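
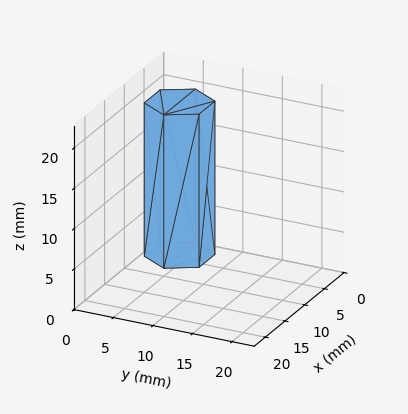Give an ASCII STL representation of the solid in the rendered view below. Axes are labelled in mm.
Reading the render: the shape is a regular 6-sided prism (a cylinder approximated with 6 flat sides), circumscribed radius ≈ 4 mm, height ≈ 19 mm (dimensions read to the nearest mm from the axis ticks). For the STL, each face is triangulated and given an outward normal.

solid part
  facet normal 0.0000 0.0000 -1.0000
    outer loop
      vertex 2.000 7.464 0.000
      vertex 6.000 7.464 0.000
      vertex 8.000 4.000 0.000
    endloop
  endfacet
  facet normal 0.0000 0.0000 -1.0000
    outer loop
      vertex 0.000 4.000 0.000
      vertex 2.000 7.464 0.000
      vertex 8.000 4.000 0.000
    endloop
  endfacet
  facet normal 0.0000 0.0000 -1.0000
    outer loop
      vertex 2.000 0.536 0.000
      vertex 0.000 4.000 0.000
      vertex 8.000 4.000 0.000
    endloop
  endfacet
  facet normal 0.0000 0.0000 -1.0000
    outer loop
      vertex 6.000 0.536 0.000
      vertex 2.000 0.536 0.000
      vertex 8.000 4.000 0.000
    endloop
  endfacet
  facet normal 0.0000 0.0000 1.0000
    outer loop
      vertex 8.000 4.000 19.000
      vertex 6.000 7.464 19.000
      vertex 2.000 7.464 19.000
    endloop
  endfacet
  facet normal 0.0000 0.0000 1.0000
    outer loop
      vertex 8.000 4.000 19.000
      vertex 2.000 7.464 19.000
      vertex 0.000 4.000 19.000
    endloop
  endfacet
  facet normal 0.0000 0.0000 1.0000
    outer loop
      vertex 8.000 4.000 19.000
      vertex 0.000 4.000 19.000
      vertex 2.000 0.536 19.000
    endloop
  endfacet
  facet normal 0.0000 0.0000 1.0000
    outer loop
      vertex 8.000 4.000 19.000
      vertex 2.000 0.536 19.000
      vertex 6.000 0.536 19.000
    endloop
  endfacet
  facet normal 0.8660 0.5000 0.0000
    outer loop
      vertex 8.000 4.000 0.000
      vertex 6.000 7.464 0.000
      vertex 6.000 7.464 19.000
    endloop
  endfacet
  facet normal 0.8660 0.5000 0.0000
    outer loop
      vertex 8.000 4.000 0.000
      vertex 6.000 7.464 19.000
      vertex 8.000 4.000 19.000
    endloop
  endfacet
  facet normal 0.0000 1.0000 0.0000
    outer loop
      vertex 6.000 7.464 0.000
      vertex 2.000 7.464 0.000
      vertex 2.000 7.464 19.000
    endloop
  endfacet
  facet normal 0.0000 1.0000 0.0000
    outer loop
      vertex 6.000 7.464 0.000
      vertex 2.000 7.464 19.000
      vertex 6.000 7.464 19.000
    endloop
  endfacet
  facet normal -0.8660 0.5000 0.0000
    outer loop
      vertex 2.000 7.464 0.000
      vertex 0.000 4.000 0.000
      vertex 0.000 4.000 19.000
    endloop
  endfacet
  facet normal -0.8660 0.5000 0.0000
    outer loop
      vertex 2.000 7.464 0.000
      vertex 0.000 4.000 19.000
      vertex 2.000 7.464 19.000
    endloop
  endfacet
  facet normal -0.8660 -0.5000 0.0000
    outer loop
      vertex 0.000 4.000 0.000
      vertex 2.000 0.536 0.000
      vertex 2.000 0.536 19.000
    endloop
  endfacet
  facet normal -0.8660 -0.5000 0.0000
    outer loop
      vertex 0.000 4.000 0.000
      vertex 2.000 0.536 19.000
      vertex 0.000 4.000 19.000
    endloop
  endfacet
  facet normal 0.0000 -1.0000 0.0000
    outer loop
      vertex 2.000 0.536 0.000
      vertex 6.000 0.536 0.000
      vertex 6.000 0.536 19.000
    endloop
  endfacet
  facet normal 0.0000 -1.0000 0.0000
    outer loop
      vertex 2.000 0.536 0.000
      vertex 6.000 0.536 19.000
      vertex 2.000 0.536 19.000
    endloop
  endfacet
  facet normal 0.8660 -0.5000 0.0000
    outer loop
      vertex 6.000 0.536 0.000
      vertex 8.000 4.000 0.000
      vertex 8.000 4.000 19.000
    endloop
  endfacet
  facet normal 0.8660 -0.5000 0.0000
    outer loop
      vertex 6.000 0.536 0.000
      vertex 8.000 4.000 19.000
      vertex 6.000 0.536 19.000
    endloop
  endfacet
endsolid part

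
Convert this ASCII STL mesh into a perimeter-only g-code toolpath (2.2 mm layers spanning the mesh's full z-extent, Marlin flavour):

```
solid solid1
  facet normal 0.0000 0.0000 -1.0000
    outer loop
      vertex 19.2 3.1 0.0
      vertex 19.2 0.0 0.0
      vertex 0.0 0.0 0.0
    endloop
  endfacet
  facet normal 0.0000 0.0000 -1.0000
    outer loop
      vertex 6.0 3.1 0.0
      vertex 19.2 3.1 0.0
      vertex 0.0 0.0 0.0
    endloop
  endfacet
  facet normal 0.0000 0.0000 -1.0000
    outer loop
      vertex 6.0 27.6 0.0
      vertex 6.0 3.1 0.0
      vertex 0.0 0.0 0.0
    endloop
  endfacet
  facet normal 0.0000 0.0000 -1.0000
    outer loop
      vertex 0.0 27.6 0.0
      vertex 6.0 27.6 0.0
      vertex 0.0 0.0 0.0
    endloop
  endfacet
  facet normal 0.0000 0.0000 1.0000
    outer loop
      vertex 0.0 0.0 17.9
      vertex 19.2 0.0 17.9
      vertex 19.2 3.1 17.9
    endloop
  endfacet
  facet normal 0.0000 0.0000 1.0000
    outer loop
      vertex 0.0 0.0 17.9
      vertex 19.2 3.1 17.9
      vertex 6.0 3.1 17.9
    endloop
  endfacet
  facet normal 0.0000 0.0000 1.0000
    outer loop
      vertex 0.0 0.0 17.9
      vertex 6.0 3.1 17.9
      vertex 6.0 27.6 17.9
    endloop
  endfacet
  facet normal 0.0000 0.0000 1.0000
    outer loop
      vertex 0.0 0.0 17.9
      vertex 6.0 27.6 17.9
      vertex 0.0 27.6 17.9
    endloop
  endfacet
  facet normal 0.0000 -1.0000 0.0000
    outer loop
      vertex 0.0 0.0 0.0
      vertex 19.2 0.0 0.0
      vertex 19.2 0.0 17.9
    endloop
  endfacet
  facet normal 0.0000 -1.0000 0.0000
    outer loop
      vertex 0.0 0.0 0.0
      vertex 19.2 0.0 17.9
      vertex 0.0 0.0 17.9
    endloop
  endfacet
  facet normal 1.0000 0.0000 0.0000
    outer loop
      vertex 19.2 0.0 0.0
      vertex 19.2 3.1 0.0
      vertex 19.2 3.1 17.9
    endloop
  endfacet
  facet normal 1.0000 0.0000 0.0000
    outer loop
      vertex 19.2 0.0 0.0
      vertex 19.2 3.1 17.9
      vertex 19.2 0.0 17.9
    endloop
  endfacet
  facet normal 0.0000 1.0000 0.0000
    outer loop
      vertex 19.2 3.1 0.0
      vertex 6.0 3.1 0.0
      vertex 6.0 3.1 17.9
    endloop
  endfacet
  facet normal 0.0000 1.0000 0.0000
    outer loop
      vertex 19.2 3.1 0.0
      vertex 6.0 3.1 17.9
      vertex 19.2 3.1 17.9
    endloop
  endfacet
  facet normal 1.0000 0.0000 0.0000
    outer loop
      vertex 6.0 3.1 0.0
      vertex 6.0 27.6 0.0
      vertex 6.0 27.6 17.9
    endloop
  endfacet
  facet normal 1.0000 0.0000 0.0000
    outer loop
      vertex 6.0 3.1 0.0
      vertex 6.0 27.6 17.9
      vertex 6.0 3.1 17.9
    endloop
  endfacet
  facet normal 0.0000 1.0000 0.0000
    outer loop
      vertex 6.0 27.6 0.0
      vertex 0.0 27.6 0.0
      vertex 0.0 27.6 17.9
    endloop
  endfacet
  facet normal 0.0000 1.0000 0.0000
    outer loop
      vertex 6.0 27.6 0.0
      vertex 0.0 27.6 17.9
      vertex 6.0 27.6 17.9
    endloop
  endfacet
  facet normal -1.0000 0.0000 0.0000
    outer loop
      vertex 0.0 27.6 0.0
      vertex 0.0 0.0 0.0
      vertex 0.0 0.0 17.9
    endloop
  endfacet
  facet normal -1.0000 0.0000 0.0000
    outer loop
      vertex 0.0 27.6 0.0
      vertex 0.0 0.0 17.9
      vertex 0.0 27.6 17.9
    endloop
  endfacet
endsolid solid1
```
; perimeter-only toolpath
G21 ; units = mm
G90 ; absolute positioning
G28 ; home
; layer 1
G0 Z2.2
G0 X0.0 Y0.0
G1 X19.2 Y0.0
G1 X19.2 Y3.1
G1 X6.0 Y3.1
G1 X6.0 Y27.6
G1 X0.0 Y27.6
G1 X0.0 Y0.0
; layer 2
G0 Z4.5
G0 X0.0 Y0.0
G1 X19.2 Y0.0
G1 X19.2 Y3.1
G1 X6.0 Y3.1
G1 X6.0 Y27.6
G1 X0.0 Y27.6
G1 X0.0 Y0.0
; layer 3
G0 Z6.7
G0 X0.0 Y0.0
G1 X19.2 Y0.0
G1 X19.2 Y3.1
G1 X6.0 Y3.1
G1 X6.0 Y27.6
G1 X0.0 Y27.6
G1 X0.0 Y0.0
; layer 4
G0 Z8.9
G0 X0.0 Y0.0
G1 X19.2 Y0.0
G1 X19.2 Y3.1
G1 X6.0 Y3.1
G1 X6.0 Y27.6
G1 X0.0 Y27.6
G1 X0.0 Y0.0
; layer 5
G0 Z11.2
G0 X0.0 Y0.0
G1 X19.2 Y0.0
G1 X19.2 Y3.1
G1 X6.0 Y3.1
G1 X6.0 Y27.6
G1 X0.0 Y27.6
G1 X0.0 Y0.0
; layer 6
G0 Z13.4
G0 X0.0 Y0.0
G1 X19.2 Y0.0
G1 X19.2 Y3.1
G1 X6.0 Y3.1
G1 X6.0 Y27.6
G1 X0.0 Y27.6
G1 X0.0 Y0.0
; layer 7
G0 Z15.7
G0 X0.0 Y0.0
G1 X19.2 Y0.0
G1 X19.2 Y3.1
G1 X6.0 Y3.1
G1 X6.0 Y27.6
G1 X0.0 Y27.6
G1 X0.0 Y0.0
; layer 8
G0 Z17.9
G0 X0.0 Y0.0
G1 X19.2 Y0.0
G1 X19.2 Y3.1
G1 X6.0 Y3.1
G1 X6.0 Y27.6
G1 X0.0 Y27.6
G1 X0.0 Y0.0
M2 ; end

The solid is an L-shaped prism: outer 19.2 × 27.6 mm, arm thicknesses ≈ 3.1 mm (horizontal) and 6 mm (vertical), extruded 17.9 mm in z. Slicing at Δz = 2.2 mm — 8 equal slices spanning the solid's height, so layer i sits at z = i·h/8 — gives 8 non-empty perimeters. Each is a 6-segment closed polygon; G0 lifts to the layer z and rapids to the start vertex, then G1 traces the edges.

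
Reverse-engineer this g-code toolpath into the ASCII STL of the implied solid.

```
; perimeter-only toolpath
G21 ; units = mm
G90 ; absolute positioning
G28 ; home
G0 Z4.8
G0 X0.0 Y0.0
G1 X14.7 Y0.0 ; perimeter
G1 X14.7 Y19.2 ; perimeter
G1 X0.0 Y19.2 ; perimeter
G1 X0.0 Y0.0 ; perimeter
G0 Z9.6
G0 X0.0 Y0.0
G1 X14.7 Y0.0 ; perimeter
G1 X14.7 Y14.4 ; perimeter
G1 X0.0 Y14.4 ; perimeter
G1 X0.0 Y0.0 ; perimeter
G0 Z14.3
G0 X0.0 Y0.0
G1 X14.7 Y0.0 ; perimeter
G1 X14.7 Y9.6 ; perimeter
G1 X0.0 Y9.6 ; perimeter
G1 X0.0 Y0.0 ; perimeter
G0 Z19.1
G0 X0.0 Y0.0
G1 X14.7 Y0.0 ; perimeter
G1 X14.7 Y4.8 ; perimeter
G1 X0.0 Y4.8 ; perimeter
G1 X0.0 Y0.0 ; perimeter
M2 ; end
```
solid part
  facet normal 0.0000 0.0000 -1.0000
    outer loop
      vertex 14.7 24.0 0.0
      vertex 14.7 0.0 0.0
      vertex 0.0 0.0 0.0
    endloop
  endfacet
  facet normal 0.0000 0.0000 -1.0000
    outer loop
      vertex 0.0 24.0 0.0
      vertex 14.7 24.0 0.0
      vertex 0.0 0.0 0.0
    endloop
  endfacet
  facet normal 0.0000 -1.0000 0.0000
    outer loop
      vertex 0.0 0.0 0.0
      vertex 14.7 0.0 0.0
      vertex 14.7 0.0 23.9
    endloop
  endfacet
  facet normal 0.0000 -1.0000 0.0000
    outer loop
      vertex 0.0 0.0 0.0
      vertex 14.7 0.0 23.9
      vertex 0.0 0.0 23.9
    endloop
  endfacet
  facet normal 0.0000 0.7056 0.7086
    outer loop
      vertex 0.0 0.0 23.9
      vertex 14.7 0.0 23.9
      vertex 14.7 24.0 0.0
    endloop
  endfacet
  facet normal 0.0000 0.7056 0.7086
    outer loop
      vertex 0.0 0.0 23.9
      vertex 14.7 24.0 0.0
      vertex 0.0 24.0 0.0
    endloop
  endfacet
  facet normal -1.0000 0.0000 0.0000
    outer loop
      vertex 0.0 0.0 23.9
      vertex 0.0 24.0 0.0
      vertex 0.0 0.0 0.0
    endloop
  endfacet
  facet normal 1.0000 0.0000 0.0000
    outer loop
      vertex 14.7 0.0 0.0
      vertex 14.7 24.0 0.0
      vertex 14.7 0.0 23.9
    endloop
  endfacet
endsolid part

The G0 Z moves step by Δz≈4.8 mm. The G1 loops shrink linearly with z, so the solid tapers from its base footprint up to z≈23.9. Closing with a flat bottom cap and the tapered top and triangulating gives 8 facets — a wedge (ramp): 14.7 × 24 mm base, rising to 23.9 mm along the y=0 edge and sloping linearly to z=0 at y=24.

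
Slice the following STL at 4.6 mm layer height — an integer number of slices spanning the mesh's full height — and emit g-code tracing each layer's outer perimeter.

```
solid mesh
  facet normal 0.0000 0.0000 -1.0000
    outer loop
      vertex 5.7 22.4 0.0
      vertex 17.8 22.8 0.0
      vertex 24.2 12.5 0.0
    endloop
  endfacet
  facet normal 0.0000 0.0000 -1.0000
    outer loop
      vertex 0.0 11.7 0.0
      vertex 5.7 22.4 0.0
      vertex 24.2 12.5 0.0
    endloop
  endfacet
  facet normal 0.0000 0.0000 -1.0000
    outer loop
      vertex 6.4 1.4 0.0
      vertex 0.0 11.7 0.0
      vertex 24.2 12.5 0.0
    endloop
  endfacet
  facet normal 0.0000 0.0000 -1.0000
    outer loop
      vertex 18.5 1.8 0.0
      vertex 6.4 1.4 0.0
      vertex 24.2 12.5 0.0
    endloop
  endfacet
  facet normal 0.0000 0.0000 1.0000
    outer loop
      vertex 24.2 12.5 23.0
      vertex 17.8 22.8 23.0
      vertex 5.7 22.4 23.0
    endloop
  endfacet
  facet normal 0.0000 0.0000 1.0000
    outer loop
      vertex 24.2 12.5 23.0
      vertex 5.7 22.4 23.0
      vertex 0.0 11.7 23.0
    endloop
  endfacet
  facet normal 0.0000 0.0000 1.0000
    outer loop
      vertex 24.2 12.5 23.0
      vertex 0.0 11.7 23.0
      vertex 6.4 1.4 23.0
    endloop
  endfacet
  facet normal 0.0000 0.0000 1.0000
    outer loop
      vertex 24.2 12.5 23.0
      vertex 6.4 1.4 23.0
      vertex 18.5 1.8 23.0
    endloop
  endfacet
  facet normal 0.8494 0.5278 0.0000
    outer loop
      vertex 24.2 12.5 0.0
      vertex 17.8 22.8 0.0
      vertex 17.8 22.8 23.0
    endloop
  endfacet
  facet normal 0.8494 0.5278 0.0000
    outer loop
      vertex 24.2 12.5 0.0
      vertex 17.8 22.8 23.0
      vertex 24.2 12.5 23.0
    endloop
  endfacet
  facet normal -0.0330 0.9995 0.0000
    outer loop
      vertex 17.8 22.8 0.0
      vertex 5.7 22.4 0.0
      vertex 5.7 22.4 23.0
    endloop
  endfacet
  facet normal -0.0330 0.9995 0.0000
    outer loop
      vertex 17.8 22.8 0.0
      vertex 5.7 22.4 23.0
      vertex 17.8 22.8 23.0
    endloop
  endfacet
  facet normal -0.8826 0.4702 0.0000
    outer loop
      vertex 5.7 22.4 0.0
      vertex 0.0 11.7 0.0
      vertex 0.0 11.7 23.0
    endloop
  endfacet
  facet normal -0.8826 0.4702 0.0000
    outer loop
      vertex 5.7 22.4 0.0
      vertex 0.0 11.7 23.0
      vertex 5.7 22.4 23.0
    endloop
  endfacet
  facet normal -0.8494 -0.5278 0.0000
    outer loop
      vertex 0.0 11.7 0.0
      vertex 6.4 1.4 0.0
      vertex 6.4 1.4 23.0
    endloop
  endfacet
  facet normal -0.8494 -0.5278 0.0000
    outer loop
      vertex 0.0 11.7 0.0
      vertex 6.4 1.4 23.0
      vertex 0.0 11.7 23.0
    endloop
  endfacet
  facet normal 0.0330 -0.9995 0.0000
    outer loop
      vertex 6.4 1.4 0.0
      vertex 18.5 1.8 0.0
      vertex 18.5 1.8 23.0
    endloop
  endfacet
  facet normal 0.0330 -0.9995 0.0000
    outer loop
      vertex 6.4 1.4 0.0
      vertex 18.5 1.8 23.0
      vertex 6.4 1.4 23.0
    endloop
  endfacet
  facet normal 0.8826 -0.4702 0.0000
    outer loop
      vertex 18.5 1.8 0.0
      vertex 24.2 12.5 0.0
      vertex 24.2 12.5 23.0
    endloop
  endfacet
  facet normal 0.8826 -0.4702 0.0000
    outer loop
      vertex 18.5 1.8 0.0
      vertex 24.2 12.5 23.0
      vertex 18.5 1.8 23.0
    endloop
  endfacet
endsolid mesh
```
; perimeter-only toolpath
G21 ; units = mm
G90 ; absolute positioning
G28 ; home
; layer 1
G0 Z4.6
G0 X24.2 Y12.5
G1 X17.8 Y22.8
G1 X5.7 Y22.4
G1 X0.0 Y11.7
G1 X6.4 Y1.4
G1 X18.5 Y1.8
G1 X24.2 Y12.5
; layer 2
G0 Z9.2
G0 X24.2 Y12.5
G1 X17.8 Y22.8
G1 X5.7 Y22.4
G1 X0.0 Y11.7
G1 X6.4 Y1.4
G1 X18.5 Y1.8
G1 X24.2 Y12.5
; layer 3
G0 Z13.8
G0 X24.2 Y12.5
G1 X17.8 Y22.8
G1 X5.7 Y22.4
G1 X0.0 Y11.7
G1 X6.4 Y1.4
G1 X18.5 Y1.8
G1 X24.2 Y12.5
; layer 4
G0 Z18.4
G0 X24.2 Y12.5
G1 X17.8 Y22.8
G1 X5.7 Y22.4
G1 X0.0 Y11.7
G1 X6.4 Y1.4
G1 X18.5 Y1.8
G1 X24.2 Y12.5
; layer 5
G0 Z23.0
G0 X24.2 Y12.5
G1 X17.8 Y22.8
G1 X5.7 Y22.4
G1 X0.0 Y11.7
G1 X6.4 Y1.4
G1 X18.5 Y1.8
G1 X24.2 Y12.5
M2 ; end

The solid is a regular 6-sided prism (a cylinder approximated with 6 flat sides), circumscribed radius ≈ 12.1 mm, height ≈ 23 mm. Slicing at Δz = 4.6 mm — 5 equal slices spanning the solid's height, so layer i sits at z = i·h/5 — gives 5 non-empty perimeters. Each is a 6-segment closed polygon; G0 lifts to the layer z and rapids to the start vertex, then G1 traces the edges.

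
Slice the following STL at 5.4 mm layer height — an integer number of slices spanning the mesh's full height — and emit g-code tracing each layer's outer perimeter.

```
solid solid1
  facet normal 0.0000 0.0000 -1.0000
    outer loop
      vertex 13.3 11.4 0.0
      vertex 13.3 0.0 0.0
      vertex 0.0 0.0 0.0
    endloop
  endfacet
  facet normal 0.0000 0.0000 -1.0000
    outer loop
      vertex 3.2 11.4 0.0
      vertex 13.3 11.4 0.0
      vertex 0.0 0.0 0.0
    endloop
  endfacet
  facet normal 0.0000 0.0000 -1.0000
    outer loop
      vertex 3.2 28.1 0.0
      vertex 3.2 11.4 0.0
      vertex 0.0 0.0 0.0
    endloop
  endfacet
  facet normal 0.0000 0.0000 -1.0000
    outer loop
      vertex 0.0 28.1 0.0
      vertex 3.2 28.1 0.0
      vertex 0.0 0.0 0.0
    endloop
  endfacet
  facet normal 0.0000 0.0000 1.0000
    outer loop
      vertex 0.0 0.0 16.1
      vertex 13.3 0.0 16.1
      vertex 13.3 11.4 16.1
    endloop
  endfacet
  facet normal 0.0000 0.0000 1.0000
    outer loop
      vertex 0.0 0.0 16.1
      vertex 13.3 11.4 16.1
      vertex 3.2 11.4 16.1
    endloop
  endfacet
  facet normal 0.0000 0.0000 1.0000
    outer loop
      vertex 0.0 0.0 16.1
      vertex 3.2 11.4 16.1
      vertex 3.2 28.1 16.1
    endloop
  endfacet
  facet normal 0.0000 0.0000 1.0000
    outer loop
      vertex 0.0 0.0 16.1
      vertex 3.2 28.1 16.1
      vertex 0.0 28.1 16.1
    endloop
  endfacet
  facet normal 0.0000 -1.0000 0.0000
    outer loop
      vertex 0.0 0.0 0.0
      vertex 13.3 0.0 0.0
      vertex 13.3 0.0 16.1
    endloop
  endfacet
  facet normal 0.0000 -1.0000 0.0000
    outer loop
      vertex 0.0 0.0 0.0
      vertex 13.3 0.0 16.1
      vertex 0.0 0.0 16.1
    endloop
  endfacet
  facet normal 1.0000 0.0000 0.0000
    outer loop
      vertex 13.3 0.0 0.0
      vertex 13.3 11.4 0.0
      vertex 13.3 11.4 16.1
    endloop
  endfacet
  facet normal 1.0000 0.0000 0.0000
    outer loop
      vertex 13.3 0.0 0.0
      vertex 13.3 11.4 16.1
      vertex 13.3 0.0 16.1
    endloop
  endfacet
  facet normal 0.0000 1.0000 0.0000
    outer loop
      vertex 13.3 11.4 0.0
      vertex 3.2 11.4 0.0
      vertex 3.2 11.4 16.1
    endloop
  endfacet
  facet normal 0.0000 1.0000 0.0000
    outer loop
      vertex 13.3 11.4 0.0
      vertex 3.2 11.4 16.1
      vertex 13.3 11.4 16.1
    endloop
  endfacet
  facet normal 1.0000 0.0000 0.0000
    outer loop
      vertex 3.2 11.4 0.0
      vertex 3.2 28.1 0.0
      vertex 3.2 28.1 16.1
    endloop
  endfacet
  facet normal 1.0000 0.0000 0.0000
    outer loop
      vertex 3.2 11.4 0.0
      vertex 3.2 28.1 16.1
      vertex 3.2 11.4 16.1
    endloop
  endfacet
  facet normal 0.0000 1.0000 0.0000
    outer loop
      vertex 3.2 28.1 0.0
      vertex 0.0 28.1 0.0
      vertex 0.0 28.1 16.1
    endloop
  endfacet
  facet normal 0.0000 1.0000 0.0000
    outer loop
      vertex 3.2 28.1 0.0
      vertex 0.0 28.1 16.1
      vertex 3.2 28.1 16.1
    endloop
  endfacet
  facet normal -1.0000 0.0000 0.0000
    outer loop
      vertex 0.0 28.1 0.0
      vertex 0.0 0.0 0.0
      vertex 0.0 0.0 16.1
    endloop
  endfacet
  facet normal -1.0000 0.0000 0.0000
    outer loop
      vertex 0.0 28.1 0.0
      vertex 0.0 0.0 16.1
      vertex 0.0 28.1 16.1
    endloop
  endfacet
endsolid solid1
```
; perimeter-only toolpath
G21 ; units = mm
G90 ; absolute positioning
G28 ; home
; layer 1
G0 Z5.4
G0 X0.0 Y0.0
G1 X13.3 Y0.0
G1 X13.3 Y11.4
G1 X3.2 Y11.4
G1 X3.2 Y28.1
G1 X0.0 Y28.1
G1 X0.0 Y0.0
; layer 2
G0 Z10.7
G0 X0.0 Y0.0
G1 X13.3 Y0.0
G1 X13.3 Y11.4
G1 X3.2 Y11.4
G1 X3.2 Y28.1
G1 X0.0 Y28.1
G1 X0.0 Y0.0
; layer 3
G0 Z16.1
G0 X0.0 Y0.0
G1 X13.3 Y0.0
G1 X13.3 Y11.4
G1 X3.2 Y11.4
G1 X3.2 Y28.1
G1 X0.0 Y28.1
G1 X0.0 Y0.0
M2 ; end

The solid is an L-shaped prism: outer 13.3 × 28.1 mm, arm thicknesses ≈ 11.4 mm (horizontal) and 3.2 mm (vertical), extruded 16.1 mm in z. Slicing at Δz = 5.4 mm — 3 equal slices spanning the solid's height, so layer i sits at z = i·h/3 — gives 3 non-empty perimeters. Each is a 6-segment closed polygon; G0 lifts to the layer z and rapids to the start vertex, then G1 traces the edges.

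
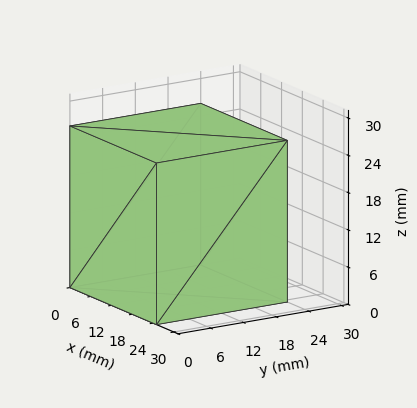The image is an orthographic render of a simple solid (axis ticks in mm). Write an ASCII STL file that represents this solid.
Reading the render: the shape is a rectangular box, roughly 25 × 24 mm footprint and 26 mm tall (dimensions read to the nearest mm from the axis ticks). For the STL, each face is triangulated and given an outward normal.

solid part
  facet normal 0.0000 0.0000 -1.0000
    outer loop
      vertex 25.000 24.000 0.000
      vertex 25.000 0.000 0.000
      vertex 0.000 0.000 0.000
    endloop
  endfacet
  facet normal 0.0000 0.0000 -1.0000
    outer loop
      vertex 0.000 24.000 0.000
      vertex 25.000 24.000 0.000
      vertex 0.000 0.000 0.000
    endloop
  endfacet
  facet normal 0.0000 0.0000 1.0000
    outer loop
      vertex 0.000 0.000 26.000
      vertex 25.000 0.000 26.000
      vertex 25.000 24.000 26.000
    endloop
  endfacet
  facet normal 0.0000 0.0000 1.0000
    outer loop
      vertex 0.000 0.000 26.000
      vertex 25.000 24.000 26.000
      vertex 0.000 24.000 26.000
    endloop
  endfacet
  facet normal 0.0000 -1.0000 0.0000
    outer loop
      vertex 0.000 0.000 0.000
      vertex 25.000 0.000 0.000
      vertex 25.000 0.000 26.000
    endloop
  endfacet
  facet normal 0.0000 -1.0000 0.0000
    outer loop
      vertex 0.000 0.000 0.000
      vertex 25.000 0.000 26.000
      vertex 0.000 0.000 26.000
    endloop
  endfacet
  facet normal 0.0000 1.0000 0.0000
    outer loop
      vertex 25.000 24.000 26.000
      vertex 25.000 24.000 0.000
      vertex 0.000 24.000 0.000
    endloop
  endfacet
  facet normal 0.0000 1.0000 0.0000
    outer loop
      vertex 0.000 24.000 26.000
      vertex 25.000 24.000 26.000
      vertex 0.000 24.000 0.000
    endloop
  endfacet
  facet normal -1.0000 0.0000 0.0000
    outer loop
      vertex 0.000 24.000 26.000
      vertex 0.000 24.000 0.000
      vertex 0.000 0.000 0.000
    endloop
  endfacet
  facet normal -1.0000 0.0000 0.0000
    outer loop
      vertex 0.000 0.000 26.000
      vertex 0.000 24.000 26.000
      vertex 0.000 0.000 0.000
    endloop
  endfacet
  facet normal 1.0000 0.0000 0.0000
    outer loop
      vertex 25.000 0.000 0.000
      vertex 25.000 24.000 0.000
      vertex 25.000 24.000 26.000
    endloop
  endfacet
  facet normal 1.0000 0.0000 0.0000
    outer loop
      vertex 25.000 0.000 0.000
      vertex 25.000 24.000 26.000
      vertex 25.000 0.000 26.000
    endloop
  endfacet
endsolid part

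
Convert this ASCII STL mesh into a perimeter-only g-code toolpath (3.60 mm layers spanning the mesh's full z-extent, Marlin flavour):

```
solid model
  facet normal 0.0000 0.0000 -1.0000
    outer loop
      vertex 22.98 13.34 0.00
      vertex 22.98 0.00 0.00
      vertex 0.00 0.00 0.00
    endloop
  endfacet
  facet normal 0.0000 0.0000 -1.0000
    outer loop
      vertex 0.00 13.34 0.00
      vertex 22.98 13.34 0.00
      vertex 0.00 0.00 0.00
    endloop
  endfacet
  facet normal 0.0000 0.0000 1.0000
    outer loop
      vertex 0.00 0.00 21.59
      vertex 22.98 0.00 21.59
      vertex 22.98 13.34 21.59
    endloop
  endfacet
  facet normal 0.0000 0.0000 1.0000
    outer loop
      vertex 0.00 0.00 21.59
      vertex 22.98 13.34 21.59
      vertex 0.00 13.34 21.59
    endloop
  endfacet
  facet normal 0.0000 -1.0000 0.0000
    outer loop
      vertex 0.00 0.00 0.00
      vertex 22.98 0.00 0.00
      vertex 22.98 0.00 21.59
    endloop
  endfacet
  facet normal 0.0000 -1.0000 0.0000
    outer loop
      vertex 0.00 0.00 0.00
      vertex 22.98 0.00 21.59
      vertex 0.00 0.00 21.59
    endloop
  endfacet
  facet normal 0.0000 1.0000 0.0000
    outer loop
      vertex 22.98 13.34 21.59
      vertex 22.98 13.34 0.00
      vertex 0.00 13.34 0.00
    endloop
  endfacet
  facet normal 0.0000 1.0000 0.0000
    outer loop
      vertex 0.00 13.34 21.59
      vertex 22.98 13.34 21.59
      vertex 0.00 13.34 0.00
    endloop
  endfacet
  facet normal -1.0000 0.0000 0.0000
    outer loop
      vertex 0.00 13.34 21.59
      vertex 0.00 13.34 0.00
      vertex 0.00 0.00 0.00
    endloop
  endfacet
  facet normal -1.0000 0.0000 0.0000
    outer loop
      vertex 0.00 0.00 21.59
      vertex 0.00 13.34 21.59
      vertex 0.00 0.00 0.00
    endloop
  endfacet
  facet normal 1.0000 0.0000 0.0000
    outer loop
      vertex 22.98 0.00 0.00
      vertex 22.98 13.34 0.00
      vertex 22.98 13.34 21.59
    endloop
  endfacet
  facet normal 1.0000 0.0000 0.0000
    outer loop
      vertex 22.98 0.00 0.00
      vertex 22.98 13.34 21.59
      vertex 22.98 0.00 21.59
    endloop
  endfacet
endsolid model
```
; perimeter-only toolpath
G21 ; units = mm
G90 ; absolute positioning
G28 ; home
; layer 1
G0 Z3.60
G0 X0.00 Y0.00
G1 X22.98 Y0.00
G1 X22.98 Y13.34
G1 X0.00 Y13.34
G1 X0.00 Y0.00
; layer 2
G0 Z7.20
G0 X0.00 Y0.00
G1 X22.98 Y0.00
G1 X22.98 Y13.34
G1 X0.00 Y13.34
G1 X0.00 Y0.00
; layer 3
G0 Z10.79
G0 X0.00 Y0.00
G1 X22.98 Y0.00
G1 X22.98 Y13.34
G1 X0.00 Y13.34
G1 X0.00 Y0.00
; layer 4
G0 Z14.39
G0 X0.00 Y0.00
G1 X22.98 Y0.00
G1 X22.98 Y13.34
G1 X0.00 Y13.34
G1 X0.00 Y0.00
; layer 5
G0 Z17.99
G0 X0.00 Y0.00
G1 X22.98 Y0.00
G1 X22.98 Y13.34
G1 X0.00 Y13.34
G1 X0.00 Y0.00
; layer 6
G0 Z21.59
G0 X0.00 Y0.00
G1 X22.98 Y0.00
G1 X22.98 Y13.34
G1 X0.00 Y13.34
G1 X0.00 Y0.00
M2 ; end

The solid is a rectangular box, roughly 23 × 13.3 mm footprint and 21.6 mm tall. Slicing at Δz = 3.60 mm — 6 equal slices spanning the solid's height, so layer i sits at z = i·h/6 — gives 6 non-empty perimeters. Each is a 4-segment closed polygon; G0 lifts to the layer z and rapids to the start vertex, then G1 traces the edges.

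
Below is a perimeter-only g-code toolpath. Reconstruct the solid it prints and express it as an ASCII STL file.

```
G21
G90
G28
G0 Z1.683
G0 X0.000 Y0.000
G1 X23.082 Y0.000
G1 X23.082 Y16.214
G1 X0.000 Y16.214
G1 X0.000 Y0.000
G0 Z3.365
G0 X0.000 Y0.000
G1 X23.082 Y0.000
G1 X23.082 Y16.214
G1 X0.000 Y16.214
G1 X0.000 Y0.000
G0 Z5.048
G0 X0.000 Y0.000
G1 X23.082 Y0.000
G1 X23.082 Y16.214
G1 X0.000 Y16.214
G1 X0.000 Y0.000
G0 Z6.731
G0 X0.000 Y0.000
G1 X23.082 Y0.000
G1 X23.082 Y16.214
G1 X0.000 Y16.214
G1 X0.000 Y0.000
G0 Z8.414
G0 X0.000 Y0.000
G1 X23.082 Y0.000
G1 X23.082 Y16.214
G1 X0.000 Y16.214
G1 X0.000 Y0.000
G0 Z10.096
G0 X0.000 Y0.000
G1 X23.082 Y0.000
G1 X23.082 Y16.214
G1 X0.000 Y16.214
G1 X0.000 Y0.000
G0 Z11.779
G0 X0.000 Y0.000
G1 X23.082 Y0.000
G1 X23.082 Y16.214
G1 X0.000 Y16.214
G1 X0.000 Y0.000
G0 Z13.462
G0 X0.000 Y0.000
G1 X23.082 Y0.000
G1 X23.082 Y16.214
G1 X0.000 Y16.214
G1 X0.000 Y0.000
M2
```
solid part
  facet normal 0.0000 0.0000 -1.0000
    outer loop
      vertex 23.082 16.214 0.000
      vertex 23.082 0.000 0.000
      vertex 0.000 0.000 0.000
    endloop
  endfacet
  facet normal 0.0000 0.0000 -1.0000
    outer loop
      vertex 0.000 16.214 0.000
      vertex 23.082 16.214 0.000
      vertex 0.000 0.000 0.000
    endloop
  endfacet
  facet normal 0.0000 0.0000 1.0000
    outer loop
      vertex 0.000 0.000 13.462
      vertex 23.082 0.000 13.462
      vertex 23.082 16.214 13.462
    endloop
  endfacet
  facet normal 0.0000 0.0000 1.0000
    outer loop
      vertex 0.000 0.000 13.462
      vertex 23.082 16.214 13.462
      vertex 0.000 16.214 13.462
    endloop
  endfacet
  facet normal 0.0000 -1.0000 0.0000
    outer loop
      vertex 0.000 0.000 0.000
      vertex 23.082 0.000 0.000
      vertex 23.082 0.000 13.462
    endloop
  endfacet
  facet normal 0.0000 -1.0000 0.0000
    outer loop
      vertex 0.000 0.000 0.000
      vertex 23.082 0.000 13.462
      vertex 0.000 0.000 13.462
    endloop
  endfacet
  facet normal 0.0000 1.0000 0.0000
    outer loop
      vertex 23.082 16.214 13.462
      vertex 23.082 16.214 0.000
      vertex 0.000 16.214 0.000
    endloop
  endfacet
  facet normal 0.0000 1.0000 0.0000
    outer loop
      vertex 0.000 16.214 13.462
      vertex 23.082 16.214 13.462
      vertex 0.000 16.214 0.000
    endloop
  endfacet
  facet normal -1.0000 0.0000 0.0000
    outer loop
      vertex 0.000 16.214 13.462
      vertex 0.000 16.214 0.000
      vertex 0.000 0.000 0.000
    endloop
  endfacet
  facet normal -1.0000 0.0000 0.0000
    outer loop
      vertex 0.000 0.000 13.462
      vertex 0.000 16.214 13.462
      vertex 0.000 0.000 0.000
    endloop
  endfacet
  facet normal 1.0000 0.0000 0.0000
    outer loop
      vertex 23.082 0.000 0.000
      vertex 23.082 16.214 0.000
      vertex 23.082 16.214 13.462
    endloop
  endfacet
  facet normal 1.0000 0.0000 0.0000
    outer loop
      vertex 23.082 0.000 0.000
      vertex 23.082 16.214 13.462
      vertex 23.082 0.000 13.462
    endloop
  endfacet
endsolid part

The G0 Z moves step by Δz≈1.683 mm. Every layer's G1 loop is the same polygon, so the solid is a straight extrusion of it from z=0 to z≈13.5. Closing with flat bottom and top caps and triangulating gives 12 facets — a rectangular box, roughly 23.1 × 16.2 mm footprint and 13.5 mm tall.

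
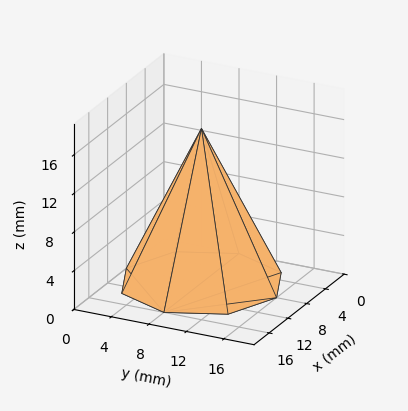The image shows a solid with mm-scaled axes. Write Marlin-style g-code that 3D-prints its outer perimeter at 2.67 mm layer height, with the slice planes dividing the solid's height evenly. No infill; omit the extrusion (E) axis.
Reading the render: the shape is a regular 8-sided pyramid, base circumscribed radius ≈ 8 mm, apex at z ≈ 16 mm (dimensions read to the nearest mm from the axis ticks). For the g-code, the solid's height is divided into equal slices at the stated Δz and each level perimeter traced with G1 moves after a G0 lift.

; perimeter-only toolpath
G21 ; units = mm
G90 ; absolute positioning
G28 ; home
; layer 1
G0 Z2.67
G0 X14.67 Y8.00
G1 X12.72 Y12.72
G1 X8.00 Y14.67
G1 X3.28 Y12.72
G1 X1.33 Y8.00
G1 X3.28 Y3.28
G1 X8.00 Y1.33
G1 X12.72 Y3.28
G1 X14.67 Y8.00
; layer 2
G0 Z5.33
G0 X13.33 Y8.00
G1 X11.77 Y11.77
G1 X8.00 Y13.33
G1 X4.23 Y11.77
G1 X2.67 Y8.00
G1 X4.23 Y4.23
G1 X8.00 Y2.67
G1 X11.77 Y4.23
G1 X13.33 Y8.00
; layer 3
G0 Z8.00
G0 X12.00 Y8.00
G1 X10.83 Y10.83
G1 X8.00 Y12.00
G1 X5.17 Y10.83
G1 X4.00 Y8.00
G1 X5.17 Y5.17
G1 X8.00 Y4.00
G1 X10.83 Y5.17
G1 X12.00 Y8.00
; layer 4
G0 Z10.67
G0 X10.67 Y8.00
G1 X9.89 Y9.89
G1 X8.00 Y10.67
G1 X6.11 Y9.89
G1 X5.33 Y8.00
G1 X6.11 Y6.11
G1 X8.00 Y5.33
G1 X9.89 Y6.11
G1 X10.67 Y8.00
; layer 5
G0 Z13.33
G0 X9.33 Y8.00
G1 X8.94 Y8.94
G1 X8.00 Y9.33
G1 X7.06 Y8.94
G1 X6.67 Y8.00
G1 X7.06 Y7.06
G1 X8.00 Y6.67
G1 X8.94 Y7.06
G1 X9.33 Y8.00
M2 ; end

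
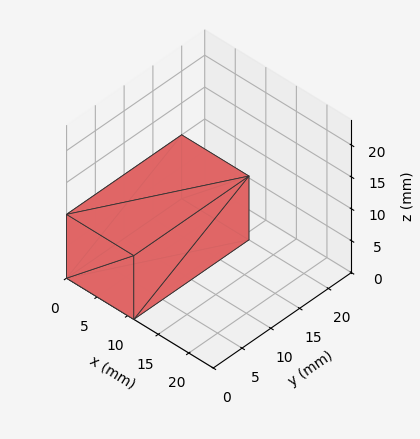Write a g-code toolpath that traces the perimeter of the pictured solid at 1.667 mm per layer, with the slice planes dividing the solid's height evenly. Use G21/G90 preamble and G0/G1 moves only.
Reading the render: the shape is a rectangular box, roughly 11 × 20 mm footprint and 10 mm tall (dimensions read to the nearest mm from the axis ticks). For the g-code, the solid's height is divided into equal slices at the stated Δz and each level perimeter traced with G1 moves after a G0 lift.

; perimeter-only toolpath
G21 ; units = mm
G90 ; absolute positioning
G28 ; home
; layer 1
G0 Z1.667
G0 X0.000 Y0.000
G1 X11.000 Y0.000
G1 X11.000 Y20.000
G1 X0.000 Y20.000
G1 X0.000 Y0.000
; layer 2
G0 Z3.333
G0 X0.000 Y0.000
G1 X11.000 Y0.000
G1 X11.000 Y20.000
G1 X0.000 Y20.000
G1 X0.000 Y0.000
; layer 3
G0 Z5.000
G0 X0.000 Y0.000
G1 X11.000 Y0.000
G1 X11.000 Y20.000
G1 X0.000 Y20.000
G1 X0.000 Y0.000
; layer 4
G0 Z6.667
G0 X0.000 Y0.000
G1 X11.000 Y0.000
G1 X11.000 Y20.000
G1 X0.000 Y20.000
G1 X0.000 Y0.000
; layer 5
G0 Z8.333
G0 X0.000 Y0.000
G1 X11.000 Y0.000
G1 X11.000 Y20.000
G1 X0.000 Y20.000
G1 X0.000 Y0.000
; layer 6
G0 Z10.000
G0 X0.000 Y0.000
G1 X11.000 Y0.000
G1 X11.000 Y20.000
G1 X0.000 Y20.000
G1 X0.000 Y0.000
M2 ; end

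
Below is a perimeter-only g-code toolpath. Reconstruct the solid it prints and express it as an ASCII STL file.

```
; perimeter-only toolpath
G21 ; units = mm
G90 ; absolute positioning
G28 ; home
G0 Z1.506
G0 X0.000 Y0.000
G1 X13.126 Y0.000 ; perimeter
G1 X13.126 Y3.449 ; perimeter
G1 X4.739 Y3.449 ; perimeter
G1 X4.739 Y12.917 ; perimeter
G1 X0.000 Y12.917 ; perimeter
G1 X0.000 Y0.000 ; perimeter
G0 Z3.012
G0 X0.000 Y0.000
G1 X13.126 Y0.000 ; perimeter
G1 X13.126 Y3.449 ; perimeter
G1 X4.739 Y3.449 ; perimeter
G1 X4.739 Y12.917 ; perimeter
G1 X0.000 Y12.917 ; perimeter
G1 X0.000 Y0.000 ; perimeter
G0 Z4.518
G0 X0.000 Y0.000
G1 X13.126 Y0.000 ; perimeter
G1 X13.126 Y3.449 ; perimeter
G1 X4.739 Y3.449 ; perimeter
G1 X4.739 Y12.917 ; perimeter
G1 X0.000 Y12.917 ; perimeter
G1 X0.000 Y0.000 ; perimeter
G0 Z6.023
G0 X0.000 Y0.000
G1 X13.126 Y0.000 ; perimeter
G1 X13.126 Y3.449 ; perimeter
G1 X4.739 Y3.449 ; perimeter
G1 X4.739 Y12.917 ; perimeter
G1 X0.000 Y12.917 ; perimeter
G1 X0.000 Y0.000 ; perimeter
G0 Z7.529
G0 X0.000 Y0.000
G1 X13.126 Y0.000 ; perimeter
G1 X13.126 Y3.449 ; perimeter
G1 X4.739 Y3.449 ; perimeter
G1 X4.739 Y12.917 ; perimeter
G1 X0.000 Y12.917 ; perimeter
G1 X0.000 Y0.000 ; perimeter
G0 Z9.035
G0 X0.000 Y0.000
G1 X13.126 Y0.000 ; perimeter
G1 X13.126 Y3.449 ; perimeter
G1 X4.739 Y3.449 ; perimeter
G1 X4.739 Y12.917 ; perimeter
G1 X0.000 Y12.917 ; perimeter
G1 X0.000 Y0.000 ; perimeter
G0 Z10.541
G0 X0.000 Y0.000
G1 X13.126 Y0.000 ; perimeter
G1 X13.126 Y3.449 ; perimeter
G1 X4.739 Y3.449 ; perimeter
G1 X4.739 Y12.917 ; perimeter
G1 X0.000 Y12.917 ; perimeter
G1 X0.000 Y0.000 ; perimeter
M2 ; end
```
solid part
  facet normal 0.0000 0.0000 -1.0000
    outer loop
      vertex 13.126 3.449 0.000
      vertex 13.126 0.000 0.000
      vertex 0.000 0.000 0.000
    endloop
  endfacet
  facet normal 0.0000 0.0000 -1.0000
    outer loop
      vertex 4.739 3.449 0.000
      vertex 13.126 3.449 0.000
      vertex 0.000 0.000 0.000
    endloop
  endfacet
  facet normal 0.0000 0.0000 -1.0000
    outer loop
      vertex 4.739 12.917 0.000
      vertex 4.739 3.449 0.000
      vertex 0.000 0.000 0.000
    endloop
  endfacet
  facet normal 0.0000 0.0000 -1.0000
    outer loop
      vertex 0.000 12.917 0.000
      vertex 4.739 12.917 0.000
      vertex 0.000 0.000 0.000
    endloop
  endfacet
  facet normal 0.0000 0.0000 1.0000
    outer loop
      vertex 0.000 0.000 10.541
      vertex 13.126 0.000 10.541
      vertex 13.126 3.449 10.541
    endloop
  endfacet
  facet normal 0.0000 0.0000 1.0000
    outer loop
      vertex 0.000 0.000 10.541
      vertex 13.126 3.449 10.541
      vertex 4.739 3.449 10.541
    endloop
  endfacet
  facet normal 0.0000 0.0000 1.0000
    outer loop
      vertex 0.000 0.000 10.541
      vertex 4.739 3.449 10.541
      vertex 4.739 12.917 10.541
    endloop
  endfacet
  facet normal 0.0000 0.0000 1.0000
    outer loop
      vertex 0.000 0.000 10.541
      vertex 4.739 12.917 10.541
      vertex 0.000 12.917 10.541
    endloop
  endfacet
  facet normal 0.0000 -1.0000 0.0000
    outer loop
      vertex 0.000 0.000 0.000
      vertex 13.126 0.000 0.000
      vertex 13.126 0.000 10.541
    endloop
  endfacet
  facet normal 0.0000 -1.0000 0.0000
    outer loop
      vertex 0.000 0.000 0.000
      vertex 13.126 0.000 10.541
      vertex 0.000 0.000 10.541
    endloop
  endfacet
  facet normal 1.0000 0.0000 0.0000
    outer loop
      vertex 13.126 0.000 0.000
      vertex 13.126 3.449 0.000
      vertex 13.126 3.449 10.541
    endloop
  endfacet
  facet normal 1.0000 0.0000 0.0000
    outer loop
      vertex 13.126 0.000 0.000
      vertex 13.126 3.449 10.541
      vertex 13.126 0.000 10.541
    endloop
  endfacet
  facet normal 0.0000 1.0000 0.0000
    outer loop
      vertex 13.126 3.449 0.000
      vertex 4.739 3.449 0.000
      vertex 4.739 3.449 10.541
    endloop
  endfacet
  facet normal 0.0000 1.0000 0.0000
    outer loop
      vertex 13.126 3.449 0.000
      vertex 4.739 3.449 10.541
      vertex 13.126 3.449 10.541
    endloop
  endfacet
  facet normal 1.0000 0.0000 0.0000
    outer loop
      vertex 4.739 3.449 0.000
      vertex 4.739 12.917 0.000
      vertex 4.739 12.917 10.541
    endloop
  endfacet
  facet normal 1.0000 0.0000 0.0000
    outer loop
      vertex 4.739 3.449 0.000
      vertex 4.739 12.917 10.541
      vertex 4.739 3.449 10.541
    endloop
  endfacet
  facet normal 0.0000 1.0000 0.0000
    outer loop
      vertex 4.739 12.917 0.000
      vertex 0.000 12.917 0.000
      vertex 0.000 12.917 10.541
    endloop
  endfacet
  facet normal 0.0000 1.0000 0.0000
    outer loop
      vertex 4.739 12.917 0.000
      vertex 0.000 12.917 10.541
      vertex 4.739 12.917 10.541
    endloop
  endfacet
  facet normal -1.0000 0.0000 0.0000
    outer loop
      vertex 0.000 12.917 0.000
      vertex 0.000 0.000 0.000
      vertex 0.000 0.000 10.541
    endloop
  endfacet
  facet normal -1.0000 0.0000 0.0000
    outer loop
      vertex 0.000 12.917 0.000
      vertex 0.000 0.000 10.541
      vertex 0.000 12.917 10.541
    endloop
  endfacet
endsolid part

The G0 Z moves step by Δz≈1.506 mm. Every layer's G1 loop is the same polygon, so the solid is a straight extrusion of it from z=0 to z≈10.5. Closing with flat bottom and top caps and triangulating gives 20 facets — an L-shaped prism: outer 13.1 × 12.9 mm, arm thicknesses ≈ 3.45 mm (horizontal) and 4.74 mm (vertical), extruded 10.5 mm in z.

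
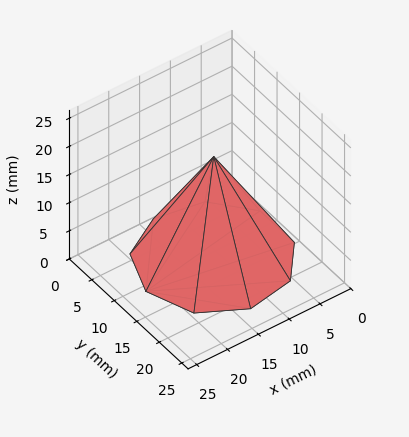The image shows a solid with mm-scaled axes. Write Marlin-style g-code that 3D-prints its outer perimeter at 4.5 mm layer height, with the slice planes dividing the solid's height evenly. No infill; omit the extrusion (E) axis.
Reading the render: the shape is a regular 9-sided pyramid, base circumscribed radius ≈ 11 mm, apex at z ≈ 18 mm (dimensions read to the nearest mm from the axis ticks). For the g-code, the solid's height is divided into equal slices at the stated Δz and each level perimeter traced with G1 moves after a G0 lift.

; perimeter-only toolpath
G21 ; units = mm
G90 ; absolute positioning
G28 ; home
; layer 1
G0 Z4.5
G0 X19.2 Y11.0
G1 X17.3 Y16.3
G1 X12.4 Y19.1
G1 X6.9 Y18.1
G1 X3.3 Y13.9
G1 X3.3 Y8.2
G1 X6.9 Y3.9
G1 X12.4 Y2.9
G1 X17.3 Y5.7
G1 X19.2 Y11.0
; layer 2
G0 Z9.0
G0 X16.5 Y11.0
G1 X15.2 Y14.6
G1 X11.9 Y16.4
G1 X8.2 Y15.8
G1 X5.8 Y12.9
G1 X5.8 Y9.1
G1 X8.2 Y6.2
G1 X11.9 Y5.6
G1 X15.2 Y7.5
G1 X16.5 Y11.0
; layer 3
G0 Z13.5
G0 X13.8 Y11.0
G1 X13.1 Y12.8
G1 X11.5 Y13.7
G1 X9.6 Y13.4
G1 X8.4 Y11.9
G1 X8.4 Y10.1
G1 X9.6 Y8.6
G1 X11.5 Y8.3
G1 X13.1 Y9.2
G1 X13.8 Y11.0
M2 ; end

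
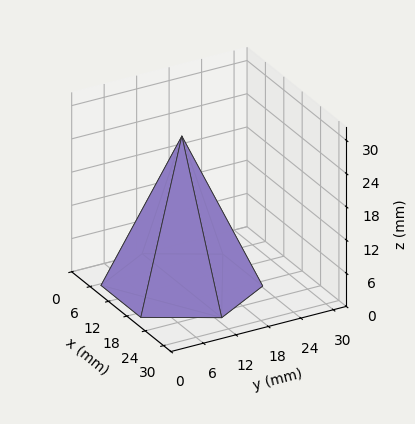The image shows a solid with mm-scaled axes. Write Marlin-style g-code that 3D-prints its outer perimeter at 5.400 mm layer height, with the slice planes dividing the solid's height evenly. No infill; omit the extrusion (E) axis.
Reading the render: the shape is a regular 6-sided pyramid, base circumscribed radius ≈ 13 mm, apex at z ≈ 27 mm (dimensions read to the nearest mm from the axis ticks). For the g-code, the solid's height is divided into equal slices at the stated Δz and each level perimeter traced with G1 moves after a G0 lift.

; perimeter-only toolpath
G21 ; units = mm
G90 ; absolute positioning
G28 ; home
; layer 1
G0 Z5.400
G0 X23.400 Y13.000
G1 X18.200 Y22.006
G1 X7.800 Y22.006
G1 X2.600 Y13.000
G1 X7.800 Y3.994
G1 X18.200 Y3.994
G1 X23.400 Y13.000
; layer 2
G0 Z10.800
G0 X20.800 Y13.000
G1 X16.900 Y19.755
G1 X9.100 Y19.755
G1 X5.200 Y13.000
G1 X9.100 Y6.245
G1 X16.900 Y6.245
G1 X20.800 Y13.000
; layer 3
G0 Z16.200
G0 X18.200 Y13.000
G1 X15.600 Y17.503
G1 X10.400 Y17.503
G1 X7.800 Y13.000
G1 X10.400 Y8.497
G1 X15.600 Y8.497
G1 X18.200 Y13.000
; layer 4
G0 Z21.600
G0 X15.600 Y13.000
G1 X14.300 Y15.252
G1 X11.700 Y15.252
G1 X10.400 Y13.000
G1 X11.700 Y10.748
G1 X14.300 Y10.748
G1 X15.600 Y13.000
M2 ; end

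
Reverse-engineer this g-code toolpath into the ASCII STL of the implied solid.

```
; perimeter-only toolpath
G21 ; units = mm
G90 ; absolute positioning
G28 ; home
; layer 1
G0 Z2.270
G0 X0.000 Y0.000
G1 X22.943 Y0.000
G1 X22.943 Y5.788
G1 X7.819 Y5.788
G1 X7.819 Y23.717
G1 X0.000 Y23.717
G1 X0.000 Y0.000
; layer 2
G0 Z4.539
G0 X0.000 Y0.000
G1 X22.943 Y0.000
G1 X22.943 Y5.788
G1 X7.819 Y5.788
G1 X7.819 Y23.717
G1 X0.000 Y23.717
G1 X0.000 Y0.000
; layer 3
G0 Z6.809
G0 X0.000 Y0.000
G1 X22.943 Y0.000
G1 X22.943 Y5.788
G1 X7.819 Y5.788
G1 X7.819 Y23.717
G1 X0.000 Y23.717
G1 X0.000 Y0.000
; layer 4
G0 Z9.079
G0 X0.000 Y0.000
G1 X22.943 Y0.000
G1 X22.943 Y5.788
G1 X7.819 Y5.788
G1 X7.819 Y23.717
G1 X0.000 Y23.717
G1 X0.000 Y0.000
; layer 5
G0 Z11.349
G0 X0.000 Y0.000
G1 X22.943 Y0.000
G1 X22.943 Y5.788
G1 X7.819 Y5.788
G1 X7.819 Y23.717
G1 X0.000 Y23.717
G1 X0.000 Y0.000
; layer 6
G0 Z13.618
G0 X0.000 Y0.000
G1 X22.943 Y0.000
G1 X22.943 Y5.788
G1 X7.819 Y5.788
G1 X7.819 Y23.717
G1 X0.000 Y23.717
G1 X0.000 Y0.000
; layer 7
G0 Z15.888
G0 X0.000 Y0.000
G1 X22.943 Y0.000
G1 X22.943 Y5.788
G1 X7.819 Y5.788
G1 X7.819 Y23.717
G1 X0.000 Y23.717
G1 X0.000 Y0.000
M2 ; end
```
solid part
  facet normal 0.0000 0.0000 -1.0000
    outer loop
      vertex 22.943 5.788 0.000
      vertex 22.943 0.000 0.000
      vertex 0.000 0.000 0.000
    endloop
  endfacet
  facet normal 0.0000 0.0000 -1.0000
    outer loop
      vertex 7.819 5.788 0.000
      vertex 22.943 5.788 0.000
      vertex 0.000 0.000 0.000
    endloop
  endfacet
  facet normal 0.0000 0.0000 -1.0000
    outer loop
      vertex 7.819 23.717 0.000
      vertex 7.819 5.788 0.000
      vertex 0.000 0.000 0.000
    endloop
  endfacet
  facet normal 0.0000 0.0000 -1.0000
    outer loop
      vertex 0.000 23.717 0.000
      vertex 7.819 23.717 0.000
      vertex 0.000 0.000 0.000
    endloop
  endfacet
  facet normal 0.0000 0.0000 1.0000
    outer loop
      vertex 0.000 0.000 15.888
      vertex 22.943 0.000 15.888
      vertex 22.943 5.788 15.888
    endloop
  endfacet
  facet normal 0.0000 0.0000 1.0000
    outer loop
      vertex 0.000 0.000 15.888
      vertex 22.943 5.788 15.888
      vertex 7.819 5.788 15.888
    endloop
  endfacet
  facet normal 0.0000 0.0000 1.0000
    outer loop
      vertex 0.000 0.000 15.888
      vertex 7.819 5.788 15.888
      vertex 7.819 23.717 15.888
    endloop
  endfacet
  facet normal 0.0000 0.0000 1.0000
    outer loop
      vertex 0.000 0.000 15.888
      vertex 7.819 23.717 15.888
      vertex 0.000 23.717 15.888
    endloop
  endfacet
  facet normal 0.0000 -1.0000 0.0000
    outer loop
      vertex 0.000 0.000 0.000
      vertex 22.943 0.000 0.000
      vertex 22.943 0.000 15.888
    endloop
  endfacet
  facet normal 0.0000 -1.0000 0.0000
    outer loop
      vertex 0.000 0.000 0.000
      vertex 22.943 0.000 15.888
      vertex 0.000 0.000 15.888
    endloop
  endfacet
  facet normal 1.0000 0.0000 0.0000
    outer loop
      vertex 22.943 0.000 0.000
      vertex 22.943 5.788 0.000
      vertex 22.943 5.788 15.888
    endloop
  endfacet
  facet normal 1.0000 0.0000 0.0000
    outer loop
      vertex 22.943 0.000 0.000
      vertex 22.943 5.788 15.888
      vertex 22.943 0.000 15.888
    endloop
  endfacet
  facet normal 0.0000 1.0000 0.0000
    outer loop
      vertex 22.943 5.788 0.000
      vertex 7.819 5.788 0.000
      vertex 7.819 5.788 15.888
    endloop
  endfacet
  facet normal 0.0000 1.0000 0.0000
    outer loop
      vertex 22.943 5.788 0.000
      vertex 7.819 5.788 15.888
      vertex 22.943 5.788 15.888
    endloop
  endfacet
  facet normal 1.0000 0.0000 0.0000
    outer loop
      vertex 7.819 5.788 0.000
      vertex 7.819 23.717 0.000
      vertex 7.819 23.717 15.888
    endloop
  endfacet
  facet normal 1.0000 0.0000 0.0000
    outer loop
      vertex 7.819 5.788 0.000
      vertex 7.819 23.717 15.888
      vertex 7.819 5.788 15.888
    endloop
  endfacet
  facet normal 0.0000 1.0000 0.0000
    outer loop
      vertex 7.819 23.717 0.000
      vertex 0.000 23.717 0.000
      vertex 0.000 23.717 15.888
    endloop
  endfacet
  facet normal 0.0000 1.0000 0.0000
    outer loop
      vertex 7.819 23.717 0.000
      vertex 0.000 23.717 15.888
      vertex 7.819 23.717 15.888
    endloop
  endfacet
  facet normal -1.0000 0.0000 0.0000
    outer loop
      vertex 0.000 23.717 0.000
      vertex 0.000 0.000 0.000
      vertex 0.000 0.000 15.888
    endloop
  endfacet
  facet normal -1.0000 0.0000 0.0000
    outer loop
      vertex 0.000 23.717 0.000
      vertex 0.000 0.000 15.888
      vertex 0.000 23.717 15.888
    endloop
  endfacet
endsolid part

The G0 Z moves step by Δz≈2.270 mm. Every layer's G1 loop is the same polygon, so the solid is a straight extrusion of it from z=0 to z≈15.9. Closing with flat bottom and top caps and triangulating gives 20 facets — an L-shaped prism: outer 22.9 × 23.7 mm, arm thicknesses ≈ 5.79 mm (horizontal) and 7.82 mm (vertical), extruded 15.9 mm in z.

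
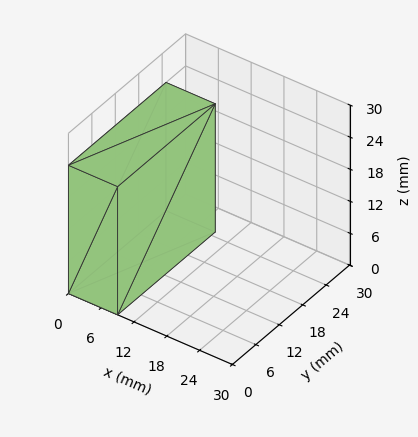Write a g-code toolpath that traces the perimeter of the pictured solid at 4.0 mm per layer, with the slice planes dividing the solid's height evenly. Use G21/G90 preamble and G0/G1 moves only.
Reading the render: the shape is a rectangular box, roughly 9 × 25 mm footprint and 24 mm tall (dimensions read to the nearest mm from the axis ticks). For the g-code, the solid's height is divided into equal slices at the stated Δz and each level perimeter traced with G1 moves after a G0 lift.

; perimeter-only toolpath
G21 ; units = mm
G90 ; absolute positioning
G28 ; home
; layer 1
G0 Z4.0
G0 X0.0 Y0.0
G1 X9.0 Y0.0
G1 X9.0 Y25.0
G1 X0.0 Y25.0
G1 X0.0 Y0.0
; layer 2
G0 Z8.0
G0 X0.0 Y0.0
G1 X9.0 Y0.0
G1 X9.0 Y25.0
G1 X0.0 Y25.0
G1 X0.0 Y0.0
; layer 3
G0 Z12.0
G0 X0.0 Y0.0
G1 X9.0 Y0.0
G1 X9.0 Y25.0
G1 X0.0 Y25.0
G1 X0.0 Y0.0
; layer 4
G0 Z16.0
G0 X0.0 Y0.0
G1 X9.0 Y0.0
G1 X9.0 Y25.0
G1 X0.0 Y25.0
G1 X0.0 Y0.0
; layer 5
G0 Z20.0
G0 X0.0 Y0.0
G1 X9.0 Y0.0
G1 X9.0 Y25.0
G1 X0.0 Y25.0
G1 X0.0 Y0.0
; layer 6
G0 Z24.0
G0 X0.0 Y0.0
G1 X9.0 Y0.0
G1 X9.0 Y25.0
G1 X0.0 Y25.0
G1 X0.0 Y0.0
M2 ; end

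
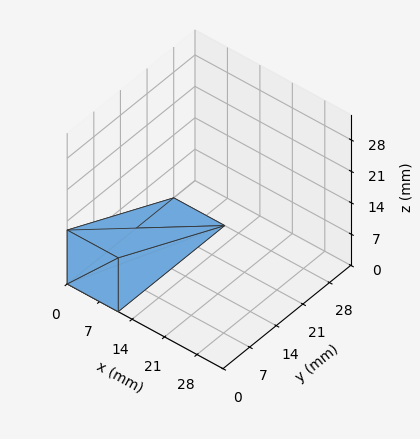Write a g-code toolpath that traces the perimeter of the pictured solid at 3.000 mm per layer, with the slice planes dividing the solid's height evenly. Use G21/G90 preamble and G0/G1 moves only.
Reading the render: the shape is a wedge (ramp): 11 × 28 mm base, rising to 12 mm along the y=0 edge and sloping linearly to z=0 at y=28 (dimensions read to the nearest mm from the axis ticks). For the g-code, the solid's height is divided into equal slices at the stated Δz and each level perimeter traced with G1 moves after a G0 lift.

; perimeter-only toolpath
G21 ; units = mm
G90 ; absolute positioning
G28 ; home
; layer 1
G0 Z3.000
G0 X0.000 Y0.000
G1 X11.000 Y0.000
G1 X11.000 Y21.000
G1 X0.000 Y21.000
G1 X0.000 Y0.000
; layer 2
G0 Z6.000
G0 X0.000 Y0.000
G1 X11.000 Y0.000
G1 X11.000 Y14.000
G1 X0.000 Y14.000
G1 X0.000 Y0.000
; layer 3
G0 Z9.000
G0 X0.000 Y0.000
G1 X11.000 Y0.000
G1 X11.000 Y7.000
G1 X0.000 Y7.000
G1 X0.000 Y0.000
M2 ; end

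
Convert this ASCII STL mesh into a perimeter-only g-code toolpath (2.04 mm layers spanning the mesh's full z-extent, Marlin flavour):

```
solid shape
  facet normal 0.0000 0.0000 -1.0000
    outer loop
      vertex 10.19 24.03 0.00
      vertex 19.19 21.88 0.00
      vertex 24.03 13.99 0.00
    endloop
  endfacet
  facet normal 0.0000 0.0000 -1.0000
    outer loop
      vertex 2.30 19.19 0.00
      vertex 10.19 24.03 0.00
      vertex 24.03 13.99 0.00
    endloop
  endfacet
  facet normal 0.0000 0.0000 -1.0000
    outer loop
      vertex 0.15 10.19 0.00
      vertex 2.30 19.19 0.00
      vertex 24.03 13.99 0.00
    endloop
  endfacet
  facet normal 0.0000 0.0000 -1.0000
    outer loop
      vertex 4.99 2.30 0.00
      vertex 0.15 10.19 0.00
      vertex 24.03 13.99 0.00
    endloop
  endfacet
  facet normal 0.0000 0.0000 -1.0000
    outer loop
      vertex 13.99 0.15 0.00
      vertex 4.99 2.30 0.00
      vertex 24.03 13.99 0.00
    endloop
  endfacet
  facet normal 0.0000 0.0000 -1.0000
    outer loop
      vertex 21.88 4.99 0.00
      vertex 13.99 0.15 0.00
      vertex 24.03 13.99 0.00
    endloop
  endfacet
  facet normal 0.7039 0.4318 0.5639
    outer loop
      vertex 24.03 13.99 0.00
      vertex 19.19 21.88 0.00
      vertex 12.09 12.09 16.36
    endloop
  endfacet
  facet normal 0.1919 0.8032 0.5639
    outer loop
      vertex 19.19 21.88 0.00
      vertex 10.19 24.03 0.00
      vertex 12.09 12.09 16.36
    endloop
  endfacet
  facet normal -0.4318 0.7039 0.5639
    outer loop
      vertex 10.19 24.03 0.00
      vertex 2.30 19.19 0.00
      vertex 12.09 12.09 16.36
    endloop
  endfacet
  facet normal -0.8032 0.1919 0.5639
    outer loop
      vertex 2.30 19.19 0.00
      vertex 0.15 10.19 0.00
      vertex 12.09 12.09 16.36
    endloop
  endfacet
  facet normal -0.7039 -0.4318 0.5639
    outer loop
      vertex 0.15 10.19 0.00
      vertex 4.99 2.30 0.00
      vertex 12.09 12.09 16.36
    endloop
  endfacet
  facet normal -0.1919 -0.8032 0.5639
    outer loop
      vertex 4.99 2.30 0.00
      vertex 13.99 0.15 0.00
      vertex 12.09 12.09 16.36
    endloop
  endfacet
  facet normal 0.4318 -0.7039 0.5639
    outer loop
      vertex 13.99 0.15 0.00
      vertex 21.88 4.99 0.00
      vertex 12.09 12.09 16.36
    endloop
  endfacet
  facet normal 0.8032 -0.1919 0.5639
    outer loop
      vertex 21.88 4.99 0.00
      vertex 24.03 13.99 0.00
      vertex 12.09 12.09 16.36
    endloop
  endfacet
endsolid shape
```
; perimeter-only toolpath
G21 ; units = mm
G90 ; absolute positioning
G28 ; home
; layer 1
G0 Z2.04
G0 X22.54 Y13.75
G1 X18.30 Y20.66
G1 X10.43 Y22.54
G1 X3.52 Y18.30
G1 X1.64 Y10.43
G1 X5.88 Y3.52
G1 X13.75 Y1.64
G1 X20.66 Y5.88
G1 X22.54 Y13.75
; layer 2
G0 Z4.09
G0 X21.05 Y13.52
G1 X17.42 Y19.43
G1 X10.66 Y21.05
G1 X4.75 Y17.42
G1 X3.13 Y10.66
G1 X6.77 Y4.75
G1 X13.52 Y3.13
G1 X19.43 Y6.77
G1 X21.05 Y13.52
; layer 3
G0 Z6.13
G0 X19.55 Y13.28
G1 X16.53 Y18.21
G1 X10.90 Y19.55
G1 X5.97 Y16.53
G1 X4.63 Y10.90
G1 X7.65 Y5.97
G1 X13.28 Y4.63
G1 X18.21 Y7.65
G1 X19.55 Y13.28
; layer 4
G0 Z8.18
G0 X18.06 Y13.04
G1 X15.64 Y16.98
G1 X11.14 Y18.06
G1 X7.20 Y15.64
G1 X6.12 Y11.14
G1 X8.54 Y7.20
G1 X13.04 Y6.12
G1 X16.98 Y8.54
G1 X18.06 Y13.04
; layer 5
G0 Z10.22
G0 X16.57 Y12.80
G1 X14.75 Y15.76
G1 X11.38 Y16.57
G1 X8.42 Y14.75
G1 X7.61 Y11.38
G1 X9.43 Y8.42
G1 X12.80 Y7.61
G1 X15.76 Y9.43
G1 X16.57 Y12.80
; layer 6
G0 Z12.27
G0 X15.07 Y12.56
G1 X13.86 Y14.54
G1 X11.61 Y15.07
G1 X9.64 Y13.86
G1 X9.10 Y11.61
G1 X10.31 Y9.64
G1 X12.56 Y9.10
G1 X14.54 Y10.31
G1 X15.07 Y12.56
; layer 7
G0 Z14.31
G0 X13.58 Y12.33
G1 X12.98 Y13.31
G1 X11.85 Y13.58
G1 X10.87 Y12.98
G1 X10.60 Y11.85
G1 X11.20 Y10.87
G1 X12.33 Y10.60
G1 X13.31 Y11.20
G1 X13.58 Y12.33
M2 ; end

The solid is a regular 8-sided pyramid, base circumscribed radius ≈ 12.1 mm, apex at z ≈ 16.4 mm. Slicing at Δz = 2.04 mm — 8 equal slices spanning the solid's height, so layer i sits at z = i·h/8 — gives 7 non-empty perimeters. Each is a 8-segment closed polygon; G0 lifts to the layer z and rapids to the start vertex, then G1 traces the edges. The cross-section shrinks linearly with z (the slice at the apex is degenerate and omitted).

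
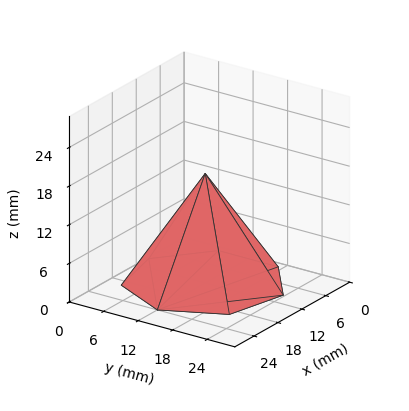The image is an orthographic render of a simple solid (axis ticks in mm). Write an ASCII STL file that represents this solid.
Reading the render: the shape is a regular 7-sided pyramid, base circumscribed radius ≈ 12 mm, apex at z ≈ 17 mm (dimensions read to the nearest mm from the axis ticks). For the STL, each face is triangulated and given an outward normal.

solid part
  facet normal 0.0000 0.0000 -1.0000
    outer loop
      vertex 9.3 23.7 0.0
      vertex 19.5 21.4 0.0
      vertex 24.0 12.0 0.0
    endloop
  endfacet
  facet normal 0.0000 0.0000 -1.0000
    outer loop
      vertex 1.2 17.2 0.0
      vertex 9.3 23.7 0.0
      vertex 24.0 12.0 0.0
    endloop
  endfacet
  facet normal 0.0000 0.0000 -1.0000
    outer loop
      vertex 1.2 6.8 0.0
      vertex 1.2 17.2 0.0
      vertex 24.0 12.0 0.0
    endloop
  endfacet
  facet normal 0.0000 0.0000 -1.0000
    outer loop
      vertex 9.3 0.3 0.0
      vertex 1.2 6.8 0.0
      vertex 24.0 12.0 0.0
    endloop
  endfacet
  facet normal 0.0000 0.0000 -1.0000
    outer loop
      vertex 19.5 2.6 0.0
      vertex 9.3 0.3 0.0
      vertex 24.0 12.0 0.0
    endloop
  endfacet
  facet normal 0.7608 0.3642 0.5371
    outer loop
      vertex 24.0 12.0 0.0
      vertex 19.5 21.4 0.0
      vertex 12.0 12.0 17.0
    endloop
  endfacet
  facet normal 0.1856 0.8230 0.5369
    outer loop
      vertex 19.5 21.4 0.0
      vertex 9.3 23.7 0.0
      vertex 12.0 12.0 17.0
    endloop
  endfacet
  facet normal -0.5281 0.6581 0.5368
    outer loop
      vertex 9.3 23.7 0.0
      vertex 1.2 17.2 0.0
      vertex 12.0 12.0 17.0
    endloop
  endfacet
  facet normal -0.8441 0.0000 0.5362
    outer loop
      vertex 1.2 17.2 0.0
      vertex 1.2 6.8 0.0
      vertex 12.0 12.0 17.0
    endloop
  endfacet
  facet normal -0.5281 -0.6581 0.5368
    outer loop
      vertex 1.2 6.8 0.0
      vertex 9.3 0.3 0.0
      vertex 12.0 12.0 17.0
    endloop
  endfacet
  facet normal 0.1856 -0.8230 0.5369
    outer loop
      vertex 9.3 0.3 0.0
      vertex 19.5 2.6 0.0
      vertex 12.0 12.0 17.0
    endloop
  endfacet
  facet normal 0.7608 -0.3642 0.5371
    outer loop
      vertex 19.5 2.6 0.0
      vertex 24.0 12.0 0.0
      vertex 12.0 12.0 17.0
    endloop
  endfacet
endsolid part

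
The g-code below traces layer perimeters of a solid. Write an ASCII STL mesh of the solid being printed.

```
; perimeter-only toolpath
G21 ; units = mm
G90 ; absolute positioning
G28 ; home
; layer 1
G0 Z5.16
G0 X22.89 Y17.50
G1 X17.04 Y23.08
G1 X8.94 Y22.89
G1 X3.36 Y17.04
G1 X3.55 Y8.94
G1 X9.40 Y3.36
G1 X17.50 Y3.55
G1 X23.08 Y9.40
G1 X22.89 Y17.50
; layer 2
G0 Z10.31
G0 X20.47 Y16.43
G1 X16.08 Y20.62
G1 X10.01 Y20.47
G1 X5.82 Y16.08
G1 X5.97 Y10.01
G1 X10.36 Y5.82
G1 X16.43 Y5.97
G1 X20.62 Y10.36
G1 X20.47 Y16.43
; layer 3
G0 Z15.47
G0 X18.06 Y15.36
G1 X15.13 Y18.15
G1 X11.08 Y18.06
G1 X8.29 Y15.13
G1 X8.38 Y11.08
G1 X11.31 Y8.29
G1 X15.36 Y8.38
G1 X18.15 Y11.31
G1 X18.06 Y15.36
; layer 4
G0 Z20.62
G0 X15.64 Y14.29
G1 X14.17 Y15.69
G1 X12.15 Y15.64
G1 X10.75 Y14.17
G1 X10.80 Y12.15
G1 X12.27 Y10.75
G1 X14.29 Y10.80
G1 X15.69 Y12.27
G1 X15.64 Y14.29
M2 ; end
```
solid part
  facet normal 0.0000 0.0000 -1.0000
    outer loop
      vertex 7.87 25.31 0.00
      vertex 17.99 25.55 0.00
      vertex 25.31 18.57 0.00
    endloop
  endfacet
  facet normal 0.0000 0.0000 -1.0000
    outer loop
      vertex 0.89 17.99 0.00
      vertex 7.87 25.31 0.00
      vertex 25.31 18.57 0.00
    endloop
  endfacet
  facet normal 0.0000 0.0000 -1.0000
    outer loop
      vertex 1.13 7.87 0.00
      vertex 0.89 17.99 0.00
      vertex 25.31 18.57 0.00
    endloop
  endfacet
  facet normal 0.0000 0.0000 -1.0000
    outer loop
      vertex 8.45 0.89 0.00
      vertex 1.13 7.87 0.00
      vertex 25.31 18.57 0.00
    endloop
  endfacet
  facet normal 0.0000 0.0000 -1.0000
    outer loop
      vertex 18.57 1.13 0.00
      vertex 8.45 0.89 0.00
      vertex 25.31 18.57 0.00
    endloop
  endfacet
  facet normal 0.0000 0.0000 -1.0000
    outer loop
      vertex 25.55 8.45 0.00
      vertex 18.57 1.13 0.00
      vertex 25.31 18.57 0.00
    endloop
  endfacet
  facet normal 0.6236 0.6540 0.4282
    outer loop
      vertex 25.31 18.57 0.00
      vertex 17.99 25.55 0.00
      vertex 13.22 13.22 25.78
    endloop
  endfacet
  facet normal -0.0214 0.9035 0.4281
    outer loop
      vertex 17.99 25.55 0.00
      vertex 7.87 25.31 0.00
      vertex 13.22 13.22 25.78
    endloop
  endfacet
  facet normal -0.6540 0.6236 0.4282
    outer loop
      vertex 7.87 25.31 0.00
      vertex 0.89 17.99 0.00
      vertex 13.22 13.22 25.78
    endloop
  endfacet
  facet normal -0.9035 -0.0214 0.4281
    outer loop
      vertex 0.89 17.99 0.00
      vertex 1.13 7.87 0.00
      vertex 13.22 13.22 25.78
    endloop
  endfacet
  facet normal -0.6236 -0.6540 0.4282
    outer loop
      vertex 1.13 7.87 0.00
      vertex 8.45 0.89 0.00
      vertex 13.22 13.22 25.78
    endloop
  endfacet
  facet normal 0.0214 -0.9035 0.4281
    outer loop
      vertex 8.45 0.89 0.00
      vertex 18.57 1.13 0.00
      vertex 13.22 13.22 25.78
    endloop
  endfacet
  facet normal 0.6540 -0.6236 0.4282
    outer loop
      vertex 18.57 1.13 0.00
      vertex 25.55 8.45 0.00
      vertex 13.22 13.22 25.78
    endloop
  endfacet
  facet normal 0.9035 0.0214 0.4281
    outer loop
      vertex 25.55 8.45 0.00
      vertex 25.31 18.57 0.00
      vertex 13.22 13.22 25.78
    endloop
  endfacet
endsolid part

The G0 Z moves step by Δz≈5.16 mm. The G1 loops shrink linearly with z, so the solid tapers from its base footprint up to z≈25.8. Closing with a flat bottom cap and the tapered top and triangulating gives 14 facets — a regular 8-sided pyramid, base circumscribed radius ≈ 13.2 mm, apex at z ≈ 25.8 mm.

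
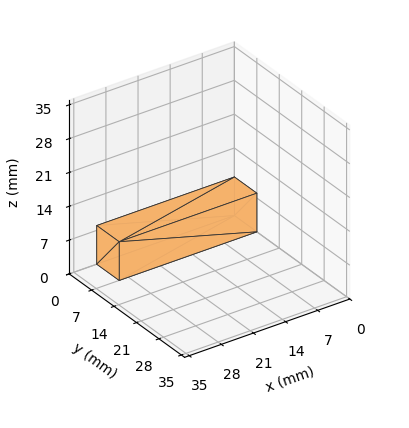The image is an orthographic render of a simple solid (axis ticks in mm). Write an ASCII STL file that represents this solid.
Reading the render: the shape is a rectangular box, roughly 30 × 7 mm footprint and 8 mm tall (dimensions read to the nearest mm from the axis ticks). For the STL, each face is triangulated and given an outward normal.

solid part
  facet normal 0.0000 0.0000 -1.0000
    outer loop
      vertex 30.00 7.00 0.00
      vertex 30.00 0.00 0.00
      vertex 0.00 0.00 0.00
    endloop
  endfacet
  facet normal 0.0000 0.0000 -1.0000
    outer loop
      vertex 0.00 7.00 0.00
      vertex 30.00 7.00 0.00
      vertex 0.00 0.00 0.00
    endloop
  endfacet
  facet normal 0.0000 0.0000 1.0000
    outer loop
      vertex 0.00 0.00 8.00
      vertex 30.00 0.00 8.00
      vertex 30.00 7.00 8.00
    endloop
  endfacet
  facet normal 0.0000 0.0000 1.0000
    outer loop
      vertex 0.00 0.00 8.00
      vertex 30.00 7.00 8.00
      vertex 0.00 7.00 8.00
    endloop
  endfacet
  facet normal 0.0000 -1.0000 0.0000
    outer loop
      vertex 0.00 0.00 0.00
      vertex 30.00 0.00 0.00
      vertex 30.00 0.00 8.00
    endloop
  endfacet
  facet normal 0.0000 -1.0000 0.0000
    outer loop
      vertex 0.00 0.00 0.00
      vertex 30.00 0.00 8.00
      vertex 0.00 0.00 8.00
    endloop
  endfacet
  facet normal 0.0000 1.0000 0.0000
    outer loop
      vertex 30.00 7.00 8.00
      vertex 30.00 7.00 0.00
      vertex 0.00 7.00 0.00
    endloop
  endfacet
  facet normal 0.0000 1.0000 0.0000
    outer loop
      vertex 0.00 7.00 8.00
      vertex 30.00 7.00 8.00
      vertex 0.00 7.00 0.00
    endloop
  endfacet
  facet normal -1.0000 0.0000 0.0000
    outer loop
      vertex 0.00 7.00 8.00
      vertex 0.00 7.00 0.00
      vertex 0.00 0.00 0.00
    endloop
  endfacet
  facet normal -1.0000 0.0000 0.0000
    outer loop
      vertex 0.00 0.00 8.00
      vertex 0.00 7.00 8.00
      vertex 0.00 0.00 0.00
    endloop
  endfacet
  facet normal 1.0000 0.0000 0.0000
    outer loop
      vertex 30.00 0.00 0.00
      vertex 30.00 7.00 0.00
      vertex 30.00 7.00 8.00
    endloop
  endfacet
  facet normal 1.0000 0.0000 0.0000
    outer loop
      vertex 30.00 0.00 0.00
      vertex 30.00 7.00 8.00
      vertex 30.00 0.00 8.00
    endloop
  endfacet
endsolid part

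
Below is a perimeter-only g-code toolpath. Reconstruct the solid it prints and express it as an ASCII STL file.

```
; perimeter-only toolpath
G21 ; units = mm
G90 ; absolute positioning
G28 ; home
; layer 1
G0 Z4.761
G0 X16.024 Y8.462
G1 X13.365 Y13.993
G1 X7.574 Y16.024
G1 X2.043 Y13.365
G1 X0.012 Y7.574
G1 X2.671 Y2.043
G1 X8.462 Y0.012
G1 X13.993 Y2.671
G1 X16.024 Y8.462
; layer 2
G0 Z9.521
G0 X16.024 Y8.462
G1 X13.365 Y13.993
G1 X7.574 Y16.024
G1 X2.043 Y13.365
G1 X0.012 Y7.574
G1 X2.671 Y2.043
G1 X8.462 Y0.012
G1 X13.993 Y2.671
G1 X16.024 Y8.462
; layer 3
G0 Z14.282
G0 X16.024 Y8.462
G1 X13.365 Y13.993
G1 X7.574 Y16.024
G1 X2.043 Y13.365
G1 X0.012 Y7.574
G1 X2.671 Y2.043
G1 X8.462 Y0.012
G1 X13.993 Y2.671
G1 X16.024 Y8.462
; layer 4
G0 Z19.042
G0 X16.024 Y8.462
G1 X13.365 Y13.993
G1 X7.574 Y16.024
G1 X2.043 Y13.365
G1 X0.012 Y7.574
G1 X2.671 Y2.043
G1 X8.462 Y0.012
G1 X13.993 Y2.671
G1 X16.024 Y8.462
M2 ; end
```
solid part
  facet normal 0.0000 0.0000 -1.0000
    outer loop
      vertex 7.574 16.024 0.000
      vertex 13.365 13.993 0.000
      vertex 16.024 8.462 0.000
    endloop
  endfacet
  facet normal 0.0000 0.0000 -1.0000
    outer loop
      vertex 2.043 13.365 0.000
      vertex 7.574 16.024 0.000
      vertex 16.024 8.462 0.000
    endloop
  endfacet
  facet normal 0.0000 0.0000 -1.0000
    outer loop
      vertex 0.012 7.574 0.000
      vertex 2.043 13.365 0.000
      vertex 16.024 8.462 0.000
    endloop
  endfacet
  facet normal 0.0000 0.0000 -1.0000
    outer loop
      vertex 2.671 2.043 0.000
      vertex 0.012 7.574 0.000
      vertex 16.024 8.462 0.000
    endloop
  endfacet
  facet normal 0.0000 0.0000 -1.0000
    outer loop
      vertex 8.462 0.012 0.000
      vertex 2.671 2.043 0.000
      vertex 16.024 8.462 0.000
    endloop
  endfacet
  facet normal 0.0000 0.0000 -1.0000
    outer loop
      vertex 13.993 2.671 0.000
      vertex 8.462 0.012 0.000
      vertex 16.024 8.462 0.000
    endloop
  endfacet
  facet normal 0.0000 0.0000 1.0000
    outer loop
      vertex 16.024 8.462 19.042
      vertex 13.365 13.993 19.042
      vertex 7.574 16.024 19.042
    endloop
  endfacet
  facet normal 0.0000 0.0000 1.0000
    outer loop
      vertex 16.024 8.462 19.042
      vertex 7.574 16.024 19.042
      vertex 2.043 13.365 19.042
    endloop
  endfacet
  facet normal 0.0000 0.0000 1.0000
    outer loop
      vertex 16.024 8.462 19.042
      vertex 2.043 13.365 19.042
      vertex 0.012 7.574 19.042
    endloop
  endfacet
  facet normal 0.0000 0.0000 1.0000
    outer loop
      vertex 16.024 8.462 19.042
      vertex 0.012 7.574 19.042
      vertex 2.671 2.043 19.042
    endloop
  endfacet
  facet normal 0.0000 0.0000 1.0000
    outer loop
      vertex 16.024 8.462 19.042
      vertex 2.671 2.043 19.042
      vertex 8.462 0.012 19.042
    endloop
  endfacet
  facet normal 0.0000 0.0000 1.0000
    outer loop
      vertex 16.024 8.462 19.042
      vertex 8.462 0.012 19.042
      vertex 13.993 2.671 19.042
    endloop
  endfacet
  facet normal 0.9013 0.4333 0.0000
    outer loop
      vertex 16.024 8.462 0.000
      vertex 13.365 13.993 0.000
      vertex 13.365 13.993 19.042
    endloop
  endfacet
  facet normal 0.9013 0.4333 0.0000
    outer loop
      vertex 16.024 8.462 0.000
      vertex 13.365 13.993 19.042
      vertex 16.024 8.462 19.042
    endloop
  endfacet
  facet normal 0.3310 0.9436 0.0000
    outer loop
      vertex 13.365 13.993 0.000
      vertex 7.574 16.024 0.000
      vertex 7.574 16.024 19.042
    endloop
  endfacet
  facet normal 0.3310 0.9436 0.0000
    outer loop
      vertex 13.365 13.993 0.000
      vertex 7.574 16.024 19.042
      vertex 13.365 13.993 19.042
    endloop
  endfacet
  facet normal -0.4333 0.9013 0.0000
    outer loop
      vertex 7.574 16.024 0.000
      vertex 2.043 13.365 0.000
      vertex 2.043 13.365 19.042
    endloop
  endfacet
  facet normal -0.4333 0.9013 0.0000
    outer loop
      vertex 7.574 16.024 0.000
      vertex 2.043 13.365 19.042
      vertex 7.574 16.024 19.042
    endloop
  endfacet
  facet normal -0.9436 0.3310 0.0000
    outer loop
      vertex 2.043 13.365 0.000
      vertex 0.012 7.574 0.000
      vertex 0.012 7.574 19.042
    endloop
  endfacet
  facet normal -0.9436 0.3310 0.0000
    outer loop
      vertex 2.043 13.365 0.000
      vertex 0.012 7.574 19.042
      vertex 2.043 13.365 19.042
    endloop
  endfacet
  facet normal -0.9013 -0.4333 0.0000
    outer loop
      vertex 0.012 7.574 0.000
      vertex 2.671 2.043 0.000
      vertex 2.671 2.043 19.042
    endloop
  endfacet
  facet normal -0.9013 -0.4333 0.0000
    outer loop
      vertex 0.012 7.574 0.000
      vertex 2.671 2.043 19.042
      vertex 0.012 7.574 19.042
    endloop
  endfacet
  facet normal -0.3310 -0.9436 0.0000
    outer loop
      vertex 2.671 2.043 0.000
      vertex 8.462 0.012 0.000
      vertex 8.462 0.012 19.042
    endloop
  endfacet
  facet normal -0.3310 -0.9436 0.0000
    outer loop
      vertex 2.671 2.043 0.000
      vertex 8.462 0.012 19.042
      vertex 2.671 2.043 19.042
    endloop
  endfacet
  facet normal 0.4333 -0.9013 0.0000
    outer loop
      vertex 8.462 0.012 0.000
      vertex 13.993 2.671 0.000
      vertex 13.993 2.671 19.042
    endloop
  endfacet
  facet normal 0.4333 -0.9013 0.0000
    outer loop
      vertex 8.462 0.012 0.000
      vertex 13.993 2.671 19.042
      vertex 8.462 0.012 19.042
    endloop
  endfacet
  facet normal 0.9436 -0.3310 0.0000
    outer loop
      vertex 13.993 2.671 0.000
      vertex 16.024 8.462 0.000
      vertex 16.024 8.462 19.042
    endloop
  endfacet
  facet normal 0.9436 -0.3310 0.0000
    outer loop
      vertex 13.993 2.671 0.000
      vertex 16.024 8.462 19.042
      vertex 13.993 2.671 19.042
    endloop
  endfacet
endsolid part

The G0 Z moves step by Δz≈4.761 mm. Every layer's G1 loop is the same polygon, so the solid is a straight extrusion of it from z=0 to z≈19. Closing with flat bottom and top caps and triangulating gives 28 facets — a regular 8-sided prism (a cylinder approximated with 8 flat sides), circumscribed radius ≈ 8.02 mm, height ≈ 19 mm.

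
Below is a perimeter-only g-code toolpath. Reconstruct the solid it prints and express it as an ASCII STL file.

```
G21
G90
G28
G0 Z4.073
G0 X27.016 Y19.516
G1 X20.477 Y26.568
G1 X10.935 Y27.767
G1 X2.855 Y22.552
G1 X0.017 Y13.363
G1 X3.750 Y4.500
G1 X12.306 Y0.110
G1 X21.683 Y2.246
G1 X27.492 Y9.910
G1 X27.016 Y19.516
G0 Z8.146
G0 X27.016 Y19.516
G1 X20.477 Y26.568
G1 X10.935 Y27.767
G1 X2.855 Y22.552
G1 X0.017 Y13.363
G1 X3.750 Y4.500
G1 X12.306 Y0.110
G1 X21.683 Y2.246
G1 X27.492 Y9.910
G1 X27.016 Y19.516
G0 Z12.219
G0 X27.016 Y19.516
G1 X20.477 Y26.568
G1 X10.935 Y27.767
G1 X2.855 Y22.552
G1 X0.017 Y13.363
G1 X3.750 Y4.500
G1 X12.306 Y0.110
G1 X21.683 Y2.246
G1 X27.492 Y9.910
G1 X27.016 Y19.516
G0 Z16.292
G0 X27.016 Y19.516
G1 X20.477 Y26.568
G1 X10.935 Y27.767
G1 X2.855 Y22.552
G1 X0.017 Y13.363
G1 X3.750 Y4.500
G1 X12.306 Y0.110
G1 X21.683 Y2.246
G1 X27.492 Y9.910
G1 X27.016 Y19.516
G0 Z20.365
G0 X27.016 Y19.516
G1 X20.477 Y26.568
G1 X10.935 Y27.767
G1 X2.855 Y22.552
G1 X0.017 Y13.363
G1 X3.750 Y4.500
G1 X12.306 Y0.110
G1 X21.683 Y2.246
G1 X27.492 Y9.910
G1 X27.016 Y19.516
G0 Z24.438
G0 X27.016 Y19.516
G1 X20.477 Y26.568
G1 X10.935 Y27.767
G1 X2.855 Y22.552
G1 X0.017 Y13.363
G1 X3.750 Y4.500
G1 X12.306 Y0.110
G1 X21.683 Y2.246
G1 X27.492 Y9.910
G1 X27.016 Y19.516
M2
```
solid part
  facet normal 0.0000 0.0000 -1.0000
    outer loop
      vertex 10.935 27.767 0.000
      vertex 20.477 26.568 0.000
      vertex 27.016 19.516 0.000
    endloop
  endfacet
  facet normal 0.0000 0.0000 -1.0000
    outer loop
      vertex 2.855 22.552 0.000
      vertex 10.935 27.767 0.000
      vertex 27.016 19.516 0.000
    endloop
  endfacet
  facet normal 0.0000 0.0000 -1.0000
    outer loop
      vertex 0.017 13.363 0.000
      vertex 2.855 22.552 0.000
      vertex 27.016 19.516 0.000
    endloop
  endfacet
  facet normal 0.0000 0.0000 -1.0000
    outer loop
      vertex 3.750 4.500 0.000
      vertex 0.017 13.363 0.000
      vertex 27.016 19.516 0.000
    endloop
  endfacet
  facet normal 0.0000 0.0000 -1.0000
    outer loop
      vertex 12.306 0.110 0.000
      vertex 3.750 4.500 0.000
      vertex 27.016 19.516 0.000
    endloop
  endfacet
  facet normal 0.0000 0.0000 -1.0000
    outer loop
      vertex 21.683 2.246 0.000
      vertex 12.306 0.110 0.000
      vertex 27.016 19.516 0.000
    endloop
  endfacet
  facet normal 0.0000 0.0000 -1.0000
    outer loop
      vertex 27.492 9.910 0.000
      vertex 21.683 2.246 0.000
      vertex 27.016 19.516 0.000
    endloop
  endfacet
  facet normal 0.0000 0.0000 1.0000
    outer loop
      vertex 27.016 19.516 24.438
      vertex 20.477 26.568 24.438
      vertex 10.935 27.767 24.438
    endloop
  endfacet
  facet normal 0.0000 0.0000 1.0000
    outer loop
      vertex 27.016 19.516 24.438
      vertex 10.935 27.767 24.438
      vertex 2.855 22.552 24.438
    endloop
  endfacet
  facet normal 0.0000 0.0000 1.0000
    outer loop
      vertex 27.016 19.516 24.438
      vertex 2.855 22.552 24.438
      vertex 0.017 13.363 24.438
    endloop
  endfacet
  facet normal 0.0000 0.0000 1.0000
    outer loop
      vertex 27.016 19.516 24.438
      vertex 0.017 13.363 24.438
      vertex 3.750 4.500 24.438
    endloop
  endfacet
  facet normal 0.0000 0.0000 1.0000
    outer loop
      vertex 27.016 19.516 24.438
      vertex 3.750 4.500 24.438
      vertex 12.306 0.110 24.438
    endloop
  endfacet
  facet normal 0.0000 0.0000 1.0000
    outer loop
      vertex 27.016 19.516 24.438
      vertex 12.306 0.110 24.438
      vertex 21.683 2.246 24.438
    endloop
  endfacet
  facet normal 0.0000 0.0000 1.0000
    outer loop
      vertex 27.016 19.516 24.438
      vertex 21.683 2.246 24.438
      vertex 27.492 9.910 24.438
    endloop
  endfacet
  facet normal 0.7333 0.6799 0.0000
    outer loop
      vertex 27.016 19.516 0.000
      vertex 20.477 26.568 0.000
      vertex 20.477 26.568 24.438
    endloop
  endfacet
  facet normal 0.7333 0.6799 0.0000
    outer loop
      vertex 27.016 19.516 0.000
      vertex 20.477 26.568 24.438
      vertex 27.016 19.516 24.438
    endloop
  endfacet
  facet normal 0.1247 0.9922 0.0000
    outer loop
      vertex 20.477 26.568 0.000
      vertex 10.935 27.767 0.000
      vertex 10.935 27.767 24.438
    endloop
  endfacet
  facet normal 0.1247 0.9922 0.0000
    outer loop
      vertex 20.477 26.568 0.000
      vertex 10.935 27.767 24.438
      vertex 20.477 26.568 24.438
    endloop
  endfacet
  facet normal -0.5423 0.8402 0.0000
    outer loop
      vertex 10.935 27.767 0.000
      vertex 2.855 22.552 0.000
      vertex 2.855 22.552 24.438
    endloop
  endfacet
  facet normal -0.5423 0.8402 0.0000
    outer loop
      vertex 10.935 27.767 0.000
      vertex 2.855 22.552 24.438
      vertex 10.935 27.767 24.438
    endloop
  endfacet
  facet normal -0.9555 0.2951 0.0000
    outer loop
      vertex 2.855 22.552 0.000
      vertex 0.017 13.363 0.000
      vertex 0.017 13.363 24.438
    endloop
  endfacet
  facet normal -0.9555 0.2951 0.0000
    outer loop
      vertex 2.855 22.552 0.000
      vertex 0.017 13.363 24.438
      vertex 2.855 22.552 24.438
    endloop
  endfacet
  facet normal -0.9216 -0.3882 0.0000
    outer loop
      vertex 0.017 13.363 0.000
      vertex 3.750 4.500 0.000
      vertex 3.750 4.500 24.438
    endloop
  endfacet
  facet normal -0.9216 -0.3882 0.0000
    outer loop
      vertex 0.017 13.363 0.000
      vertex 3.750 4.500 24.438
      vertex 0.017 13.363 24.438
    endloop
  endfacet
  facet normal -0.4565 -0.8897 0.0000
    outer loop
      vertex 3.750 4.500 0.000
      vertex 12.306 0.110 0.000
      vertex 12.306 0.110 24.438
    endloop
  endfacet
  facet normal -0.4565 -0.8897 0.0000
    outer loop
      vertex 3.750 4.500 0.000
      vertex 12.306 0.110 24.438
      vertex 3.750 4.500 24.438
    endloop
  endfacet
  facet normal 0.2221 -0.9750 0.0000
    outer loop
      vertex 12.306 0.110 0.000
      vertex 21.683 2.246 0.000
      vertex 21.683 2.246 24.438
    endloop
  endfacet
  facet normal 0.2221 -0.9750 0.0000
    outer loop
      vertex 12.306 0.110 0.000
      vertex 21.683 2.246 24.438
      vertex 12.306 0.110 24.438
    endloop
  endfacet
  facet normal 0.7969 -0.6041 0.0000
    outer loop
      vertex 21.683 2.246 0.000
      vertex 27.492 9.910 0.000
      vertex 27.492 9.910 24.438
    endloop
  endfacet
  facet normal 0.7969 -0.6041 0.0000
    outer loop
      vertex 21.683 2.246 0.000
      vertex 27.492 9.910 24.438
      vertex 21.683 2.246 24.438
    endloop
  endfacet
  facet normal 0.9988 0.0495 0.0000
    outer loop
      vertex 27.492 9.910 0.000
      vertex 27.016 19.516 0.000
      vertex 27.016 19.516 24.438
    endloop
  endfacet
  facet normal 0.9988 0.0495 0.0000
    outer loop
      vertex 27.492 9.910 0.000
      vertex 27.016 19.516 24.438
      vertex 27.492 9.910 24.438
    endloop
  endfacet
endsolid part

The G0 Z moves step by Δz≈4.073 mm. Every layer's G1 loop is the same polygon, so the solid is a straight extrusion of it from z=0 to z≈24.4. Closing with flat bottom and top caps and triangulating gives 32 facets — a regular 9-sided prism (a cylinder approximated with 9 flat sides), circumscribed radius ≈ 14.1 mm, height ≈ 24.4 mm.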